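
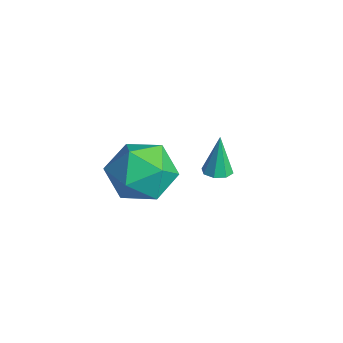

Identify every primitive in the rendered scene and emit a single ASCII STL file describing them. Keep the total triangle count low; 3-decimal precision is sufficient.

solid 
facet normal -0.441 0.108 0.891
outer loop
vertex -1.243 -1.167 3.939
vertex -2.02 -1.99 3.654
vertex -1.023 -2.286 4.184
endloop
endfacet
facet normal 0.256 0.254 0.933
outer loop
vertex -1.243 -1.167 3.939
vertex -1.023 -2.286 4.184
vertex -0.175 -1.603 3.765
endloop
endfacet
facet normal 0.398 0.785 0.476
outer loop
vertex -1.243 -1.167 3.939
vertex -0.175 -1.603 3.765
vertex -0.648 -0.885 2.976
endloop
endfacet
facet normal -0.211 0.965 0.152
outer loop
vertex -1.243 -1.167 3.939
vertex -0.648 -0.885 2.976
vertex -1.788 -1.124 2.908
endloop
endfacet
facet normal -0.730 0.548 0.409
outer loop
vertex -1.243 -1.167 3.939
vertex -1.788 -1.124 2.908
vertex -2.02 -1.99 3.654
endloop
endfacet
facet normal 0.616 -0.324 0.718
outer loop
vertex -0.175 -1.603 3.765
vertex -1.023 -2.286 4.184
vertex -0.292 -2.696 3.372
endloop
endfacet
facet normal -0.512 -0.560 0.651
outer loop
vertex -1.023 -2.286 4.184
vertex -2.02 -1.99 3.654
vertex -1.432 -2.935 3.304
endloop
endfacet
facet normal -0.980 0.151 -0.129
outer loop
vertex -2.02 -1.99 3.654
vertex -1.788 -1.124 2.908
vertex -1.905 -2.217 2.515
endloop
endfacet
facet normal -0.141 0.827 -0.544
outer loop
vertex -1.788 -1.124 2.908
vertex -0.648 -0.885 2.976
vertex -1.057 -1.534 2.096
endloop
endfacet
facet normal 0.845 0.534 -0.021
outer loop
vertex -0.648 -0.885 2.976
vertex -0.175 -1.603 3.765
vertex -0.06 -1.83 2.626
endloop
endfacet
facet normal 0.211 -0.965 -0.152
outer loop
vertex -0.837 -2.653 2.341
vertex -0.292 -2.696 3.372
vertex -1.432 -2.935 3.304
endloop
endfacet
facet normal -0.398 -0.785 -0.476
outer loop
vertex -0.837 -2.653 2.341
vertex -1.432 -2.935 3.304
vertex -1.905 -2.217 2.515
endloop
endfacet
facet normal -0.256 -0.254 -0.933
outer loop
vertex -0.837 -2.653 2.341
vertex -1.905 -2.217 2.515
vertex -1.057 -1.534 2.096
endloop
endfacet
facet normal 0.441 -0.108 -0.891
outer loop
vertex -0.837 -2.653 2.341
vertex -1.057 -1.534 2.096
vertex -0.06 -1.83 2.626
endloop
endfacet
facet normal 0.730 -0.548 -0.409
outer loop
vertex -0.837 -2.653 2.341
vertex -0.06 -1.83 2.626
vertex -0.292 -2.696 3.372
endloop
endfacet
facet normal 0.141 -0.827 0.544
outer loop
vertex -1.432 -2.935 3.304
vertex -0.292 -2.696 3.372
vertex -1.023 -2.286 4.184
endloop
endfacet
facet normal -0.845 -0.534 0.021
outer loop
vertex -1.905 -2.217 2.515
vertex -1.432 -2.935 3.304
vertex -2.02 -1.99 3.654
endloop
endfacet
facet normal -0.616 0.324 -0.718
outer loop
vertex -1.057 -1.534 2.096
vertex -1.905 -2.217 2.515
vertex -1.788 -1.124 2.908
endloop
endfacet
facet normal 0.512 0.560 -0.651
outer loop
vertex -0.06 -1.83 2.626
vertex -1.057 -1.534 2.096
vertex -0.648 -0.885 2.976
endloop
endfacet
facet normal 0.980 -0.151 0.129
outer loop
vertex -0.292 -2.696 3.372
vertex -0.06 -1.83 2.626
vertex -0.175 -1.603 3.765
endloop
endfacet
facet normal 0.116 -0.103 -0.988
outer loop
vertex -3.064 1.989 0.103
vertex -3.372 1.582 0.109
vertex -3.439 2.084 0.049
endloop
endfacet
facet normal 0.208 0.951 0.228
outer loop
vertex -3.064 1.989 0.103
vertex -3.439 2.084 0.049
vertex -3.548 1.738 1.591
endloop
endfacet
facet normal 0.117 -0.102 -0.988
outer loop
vertex -3.439 2.084 0.049
vertex -3.372 1.582 0.109
vertex -3.774 1.885 0.03
endloop
endfacet
facet normal -0.511 0.846 0.154
outer loop
vertex -3.439 2.084 0.049
vertex -3.774 1.885 0.03
vertex -3.548 1.738 1.591
endloop
endfacet
facet normal 0.117 -0.102 -0.988
outer loop
vertex -3.774 1.885 0.03
vertex -3.372 1.582 0.109
vertex -3.874 1.509 0.057
endloop
endfacet
facet normal -0.951 0.264 0.163
outer loop
vertex -3.774 1.885 0.03
vertex -3.874 1.509 0.057
vertex -3.548 1.738 1.591
endloop
endfacet
facet normal 0.117 -0.103 -0.988
outer loop
vertex -3.874 1.509 0.057
vertex -3.372 1.582 0.109
vertex -3.68 1.175 0.115
endloop
endfacet
facet normal -0.856 -0.454 0.250
outer loop
vertex -3.874 1.509 0.057
vertex -3.68 1.175 0.115
vertex -3.548 1.738 1.591
endloop
endfacet
facet normal 0.118 -0.104 -0.987
outer loop
vertex -3.68 1.175 0.115
vertex -3.372 1.582 0.109
vertex -3.305 1.08 0.17
endloop
endfacet
facet normal -0.279 -0.889 0.364
outer loop
vertex -3.68 1.175 0.115
vertex -3.305 1.08 0.17
vertex -3.548 1.738 1.591
endloop
endfacet
facet normal 0.118 -0.104 -0.988
outer loop
vertex -3.305 1.08 0.17
vertex -3.372 1.582 0.109
vertex -2.97 1.279 0.189
endloop
endfacet
facet normal 0.441 -0.784 0.438
outer loop
vertex -3.305 1.08 0.17
vertex -2.97 1.279 0.189
vertex -3.548 1.738 1.591
endloop
endfacet
facet normal 0.118 -0.105 -0.988
outer loop
vertex -2.97 1.279 0.189
vertex -3.372 1.582 0.109
vertex -2.87 1.655 0.161
endloop
endfacet
facet normal 0.880 -0.202 0.429
outer loop
vertex -2.97 1.279 0.189
vertex -2.87 1.655 0.161
vertex -3.548 1.738 1.591
endloop
endfacet
facet normal 0.117 -0.103 -0.988
outer loop
vertex -2.87 1.655 0.161
vertex -3.372 1.582 0.109
vertex -3.064 1.989 0.103
endloop
endfacet
facet normal 0.785 0.516 0.342
outer loop
vertex -2.87 1.655 0.161
vertex -3.064 1.989 0.103
vertex -3.548 1.738 1.591
endloop
endfacet

endsolid


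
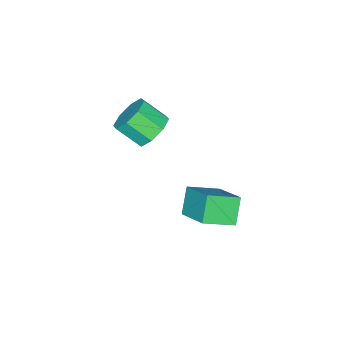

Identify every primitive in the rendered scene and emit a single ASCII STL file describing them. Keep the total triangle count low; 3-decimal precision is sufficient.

solid 
facet normal -0.591 -0.239 0.771
outer loop
vertex 1.632 3.468 -1.864
vertex 0.576 4.315 -2.411
vertex 0.968 2.019 -2.822
endloop
endfacet
facet normal 0.724 -0.579 0.375
outer loop
vertex 1.724 2.325 -3.809
vertex 1.632 3.468 -1.864
vertex 0.968 2.019 -2.822
endloop
endfacet
facet normal -0.591 -0.239 0.771
outer loop
vertex 0.968 2.019 -2.822
vertex 0.576 4.315 -2.411
vertex -0.089 2.866 -3.37
endloop
endfacet
facet normal -0.357 -0.779 -0.515
outer loop
vertex -0.089 2.866 -3.37
vertex 1.724 2.325 -3.809
vertex 0.968 2.019 -2.822
endloop
endfacet
facet normal 0.358 0.779 0.515
outer loop
vertex 1.632 3.468 -1.864
vertex 1.332 4.621 -3.398
vertex 0.576 4.315 -2.411
endloop
endfacet
facet normal 0.723 -0.580 0.375
outer loop
vertex 2.389 3.774 -2.85
vertex 1.632 3.468 -1.864
vertex 1.724 2.325 -3.809
endloop
endfacet
facet normal 0.357 0.779 0.516
outer loop
vertex 2.389 3.774 -2.85
vertex 1.332 4.621 -3.398
vertex 1.632 3.468 -1.864
endloop
endfacet
facet normal -0.724 0.580 -0.374
outer loop
vertex 0.576 4.315 -2.411
vertex 1.332 4.621 -3.398
vertex -0.089 2.866 -3.37
endloop
endfacet
facet normal -0.357 -0.779 -0.516
outer loop
vertex 0.668 3.172 -4.356
vertex 1.724 2.325 -3.809
vertex -0.089 2.866 -3.37
endloop
endfacet
facet normal -0.723 0.580 -0.375
outer loop
vertex -0.089 2.866 -3.37
vertex 1.332 4.621 -3.398
vertex 0.668 3.172 -4.356
endloop
endfacet
facet normal 0.591 0.239 -0.771
outer loop
vertex 0.668 3.172 -4.356
vertex 2.389 3.774 -2.85
vertex 1.724 2.325 -3.809
endloop
endfacet
facet normal 0.591 0.239 -0.771
outer loop
vertex 1.332 4.621 -3.398
vertex 2.389 3.774 -2.85
vertex 0.668 3.172 -4.356
endloop
endfacet
facet normal -0.234 0.742 -0.629
outer loop
vertex 0.776 -0.354 -1.778
vertex -0.098 -0.389 -1.494
vertex 0.654 0.071 -1.231
endloop
endfacet
facet normal 0.957 0.291 -0.013
outer loop
vertex 0.776 -0.354 -1.778
vertex 0.654 0.071 -1.231
vertex 1.092 -1.356 -0.93
endloop
endfacet
facet normal 0.957 0.291 -0.013
outer loop
vertex 1.092 -1.356 -0.93
vertex 0.654 0.071 -1.231
vertex 0.97 -0.93 -0.382
endloop
endfacet
facet normal 0.234 -0.742 0.629
outer loop
vertex 1.092 -1.356 -0.93
vertex 0.97 -0.93 -0.382
vertex 0.218 -1.391 -0.646
endloop
endfacet
facet normal -0.234 0.742 -0.628
outer loop
vertex 0.654 0.071 -1.231
vertex -0.098 -0.389 -1.494
vertex 0.091 0.227 -0.837
endloop
endfacet
facet normal 0.554 0.633 0.541
outer loop
vertex 0.654 0.071 -1.231
vertex 0.091 0.227 -0.837
vertex 0.97 -0.93 -0.382
endloop
endfacet
facet normal 0.553 0.633 0.542
outer loop
vertex 0.97 -0.93 -0.382
vertex 0.091 0.227 -0.837
vertex 0.407 -0.775 0.011
endloop
endfacet
facet normal 0.234 -0.742 0.628
outer loop
vertex 0.97 -0.93 -0.382
vertex 0.407 -0.775 0.011
vertex 0.218 -1.391 -0.646
endloop
endfacet
facet normal -0.233 0.742 -0.629
outer loop
vertex 0.091 0.227 -0.837
vertex -0.098 -0.389 -1.494
vertex -0.583 0.022 -0.829
endloop
endfacet
facet normal -0.174 0.604 0.778
outer loop
vertex 0.091 0.227 -0.837
vertex -0.583 0.022 -0.829
vertex 0.407 -0.775 0.011
endloop
endfacet
facet normal -0.173 0.604 0.778
outer loop
vertex 0.407 -0.775 0.011
vertex -0.583 0.022 -0.829
vertex -0.267 -0.98 0.02
endloop
endfacet
facet normal 0.234 -0.742 0.628
outer loop
vertex 0.407 -0.775 0.011
vertex -0.267 -0.98 0.02
vertex 0.218 -1.391 -0.646
endloop
endfacet
facet normal -0.234 0.741 -0.629
outer loop
vertex -0.583 0.022 -0.829
vertex -0.098 -0.389 -1.494
vertex -0.972 -0.424 -1.21
endloop
endfacet
facet normal -0.800 0.221 0.558
outer loop
vertex -0.583 0.022 -0.829
vertex -0.972 -0.424 -1.21
vertex -0.267 -0.98 0.02
endloop
endfacet
facet normal -0.800 0.220 0.558
outer loop
vertex -0.267 -0.98 0.02
vertex -0.972 -0.424 -1.21
vertex -0.656 -1.426 -0.362
endloop
endfacet
facet normal 0.234 -0.742 0.628
outer loop
vertex -0.267 -0.98 0.02
vertex -0.656 -1.426 -0.362
vertex 0.218 -1.391 -0.646
endloop
endfacet
facet normal -0.234 0.742 -0.629
outer loop
vertex -0.972 -0.424 -1.21
vertex -0.098 -0.389 -1.494
vertex -0.85 -0.85 -1.758
endloop
endfacet
facet normal -0.957 -0.291 0.013
outer loop
vertex -0.972 -0.424 -1.21
vertex -0.85 -0.85 -1.758
vertex -0.656 -1.426 -0.362
endloop
endfacet
facet normal -0.957 -0.291 0.013
outer loop
vertex -0.656 -1.426 -0.362
vertex -0.85 -0.85 -1.758
vertex -0.534 -1.851 -0.909
endloop
endfacet
facet normal 0.234 -0.742 0.629
outer loop
vertex -0.656 -1.426 -0.362
vertex -0.534 -1.851 -0.909
vertex 0.218 -1.391 -0.646
endloop
endfacet
facet normal -0.234 0.742 -0.628
outer loop
vertex -0.85 -0.85 -1.758
vertex -0.098 -0.389 -1.494
vertex -0.287 -1.005 -2.151
endloop
endfacet
facet normal -0.552 -0.634 -0.542
outer loop
vertex -0.85 -0.85 -1.758
vertex -0.287 -1.005 -2.151
vertex -0.534 -1.851 -0.909
endloop
endfacet
facet normal -0.554 -0.633 -0.541
outer loop
vertex -0.534 -1.851 -0.909
vertex -0.287 -1.005 -2.151
vertex 0.029 -2.007 -1.303
endloop
endfacet
facet normal 0.234 -0.742 0.628
outer loop
vertex -0.534 -1.851 -0.909
vertex 0.029 -2.007 -1.303
vertex 0.218 -1.391 -0.646
endloop
endfacet
facet normal -0.234 0.742 -0.628
outer loop
vertex -0.287 -1.005 -2.151
vertex -0.098 -0.389 -1.494
vertex 0.387 -0.8 -2.16
endloop
endfacet
facet normal 0.173 -0.604 -0.778
outer loop
vertex -0.287 -1.005 -2.151
vertex 0.387 -0.8 -2.16
vertex 0.029 -2.007 -1.303
endloop
endfacet
facet normal 0.174 -0.604 -0.778
outer loop
vertex 0.029 -2.007 -1.303
vertex 0.387 -0.8 -2.16
vertex 0.703 -1.802 -1.311
endloop
endfacet
facet normal 0.233 -0.742 0.629
outer loop
vertex 0.029 -2.007 -1.303
vertex 0.703 -1.802 -1.311
vertex 0.218 -1.391 -0.646
endloop
endfacet
facet normal -0.234 0.742 -0.628
outer loop
vertex 0.387 -0.8 -2.16
vertex -0.098 -0.389 -1.494
vertex 0.776 -0.354 -1.778
endloop
endfacet
facet normal 0.800 -0.220 -0.558
outer loop
vertex 0.387 -0.8 -2.16
vertex 0.776 -0.354 -1.778
vertex 0.703 -1.802 -1.311
endloop
endfacet
facet normal 0.800 -0.220 -0.558
outer loop
vertex 0.703 -1.802 -1.311
vertex 0.776 -0.354 -1.778
vertex 1.092 -1.356 -0.93
endloop
endfacet
facet normal 0.234 -0.741 0.629
outer loop
vertex 0.703 -1.802 -1.311
vertex 1.092 -1.356 -0.93
vertex 0.218 -1.391 -0.646
endloop
endfacet

endsolid


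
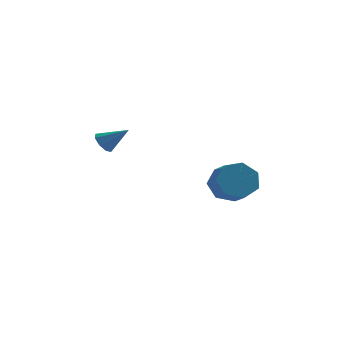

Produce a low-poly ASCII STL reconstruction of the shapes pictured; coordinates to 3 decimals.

solid 
facet normal -0.803 0.066 -0.592
outer loop
vertex -2.046 2.875 3.0
vertex -2.418 2.999 3.519
vertex -2.079 3.361 3.099
endloop
endfacet
facet normal 0.850 0.160 -0.503
outer loop
vertex -2.046 2.875 3.0
vertex -2.079 3.361 3.099
vertex -1.222 2.901 4.401
endloop
endfacet
facet normal -0.803 0.065 -0.592
outer loop
vertex -2.079 3.361 3.099
vertex -2.418 2.999 3.519
vertex -2.311 3.636 3.444
endloop
endfacet
facet normal 0.645 0.747 -0.161
outer loop
vertex -2.079 3.361 3.099
vertex -2.311 3.636 3.444
vertex -1.222 2.901 4.401
endloop
endfacet
facet normal -0.803 0.065 -0.592
outer loop
vertex -2.311 3.636 3.444
vertex -2.418 2.999 3.519
vertex -2.605 3.537 3.832
endloop
endfacet
facet normal 0.239 0.882 0.406
outer loop
vertex -2.311 3.636 3.444
vertex -2.605 3.537 3.832
vertex -1.222 2.901 4.401
endloop
endfacet
facet normal -0.803 0.066 -0.592
outer loop
vertex -2.605 3.537 3.832
vertex -2.418 2.999 3.519
vertex -2.79 3.123 4.037
endloop
endfacet
facet normal -0.132 0.486 0.864
outer loop
vertex -2.605 3.537 3.832
vertex -2.79 3.123 4.037
vertex -1.222 2.901 4.401
endloop
endfacet
facet normal -0.803 0.066 -0.592
outer loop
vertex -2.79 3.123 4.037
vertex -2.418 2.999 3.519
vertex -2.757 2.637 3.938
endloop
endfacet
facet normal -0.249 -0.210 0.946
outer loop
vertex -2.79 3.123 4.037
vertex -2.757 2.637 3.938
vertex -1.222 2.901 4.401
endloop
endfacet
facet normal -0.803 0.066 -0.592
outer loop
vertex -2.757 2.637 3.938
vertex -2.418 2.999 3.519
vertex -2.526 2.362 3.594
endloop
endfacet
facet normal -0.046 -0.795 0.605
outer loop
vertex -2.757 2.637 3.938
vertex -2.526 2.362 3.594
vertex -1.222 2.901 4.401
endloop
endfacet
facet normal -0.803 0.066 -0.592
outer loop
vertex -2.526 2.362 3.594
vertex -2.418 2.999 3.519
vertex -2.231 2.461 3.205
endloop
endfacet
facet normal 0.362 -0.931 0.037
outer loop
vertex -2.526 2.362 3.594
vertex -2.231 2.461 3.205
vertex -1.222 2.901 4.401
endloop
endfacet
facet normal -0.803 0.066 -0.592
outer loop
vertex -2.231 2.461 3.205
vertex -2.418 2.999 3.519
vertex -2.046 2.875 3.0
endloop
endfacet
facet normal 0.732 -0.536 -0.421
outer loop
vertex -2.231 2.461 3.205
vertex -2.046 2.875 3.0
vertex -1.222 2.901 4.401
endloop
endfacet
facet normal -0.355 0.803 -0.479
outer loop
vertex 4.4 2.272 0.88
vertex 3.468 2.166 1.394
vertex 4.333 2.724 1.688
endloop
endfacet
facet normal 0.932 0.344 -0.115
outer loop
vertex 4.4 2.272 0.88
vertex 4.333 2.724 1.688
vertex 4.884 1.18 1.531
endloop
endfacet
facet normal 0.932 0.344 -0.114
outer loop
vertex 4.884 1.18 1.531
vertex 4.333 2.724 1.688
vertex 4.816 1.632 2.339
endloop
endfacet
facet normal 0.356 -0.803 0.479
outer loop
vertex 4.884 1.18 1.531
vertex 4.816 1.632 2.339
vertex 3.952 1.074 2.046
endloop
endfacet
facet normal -0.355 0.803 -0.479
outer loop
vertex 4.333 2.724 1.688
vertex 3.468 2.166 1.394
vertex 3.614 2.756 2.275
endloop
endfacet
facet normal 0.524 0.595 0.609
outer loop
vertex 4.333 2.724 1.688
vertex 3.614 2.756 2.275
vertex 4.816 1.632 2.339
endloop
endfacet
facet normal 0.524 0.595 0.609
outer loop
vertex 4.816 1.632 2.339
vertex 3.614 2.756 2.275
vertex 4.098 1.664 2.926
endloop
endfacet
facet normal 0.356 -0.802 0.479
outer loop
vertex 4.816 1.632 2.339
vertex 4.098 1.664 2.926
vertex 3.952 1.074 2.046
endloop
endfacet
facet normal -0.356 0.803 -0.479
outer loop
vertex 3.614 2.756 2.275
vertex 3.468 2.166 1.394
vertex 2.786 2.344 2.199
endloop
endfacet
facet normal -0.278 0.398 0.874
outer loop
vertex 3.614 2.756 2.275
vertex 2.786 2.344 2.199
vertex 4.098 1.664 2.926
endloop
endfacet
facet normal -0.278 0.398 0.874
outer loop
vertex 4.098 1.664 2.926
vertex 2.786 2.344 2.199
vertex 3.269 1.252 2.85
endloop
endfacet
facet normal 0.355 -0.803 0.479
outer loop
vertex 4.098 1.664 2.926
vertex 3.269 1.252 2.85
vertex 3.952 1.074 2.046
endloop
endfacet
facet normal -0.356 0.802 -0.479
outer loop
vertex 2.786 2.344 2.199
vertex 3.468 2.166 1.394
vertex 2.471 1.797 1.517
endloop
endfacet
facet normal -0.871 -0.098 0.481
outer loop
vertex 2.786 2.344 2.199
vertex 2.471 1.797 1.517
vertex 3.269 1.252 2.85
endloop
endfacet
facet normal -0.871 -0.099 0.481
outer loop
vertex 3.269 1.252 2.85
vertex 2.471 1.797 1.517
vertex 2.955 0.706 2.169
endloop
endfacet
facet normal 0.355 -0.802 0.479
outer loop
vertex 3.269 1.252 2.85
vertex 2.955 0.706 2.169
vertex 3.952 1.074 2.046
endloop
endfacet
facet normal -0.356 0.803 -0.479
outer loop
vertex 2.471 1.797 1.517
vertex 3.468 2.166 1.394
vertex 2.907 1.529 0.743
endloop
endfacet
facet normal -0.808 -0.522 -0.274
outer loop
vertex 2.471 1.797 1.517
vertex 2.907 1.529 0.743
vertex 2.955 0.706 2.169
endloop
endfacet
facet normal -0.808 -0.521 -0.274
outer loop
vertex 2.955 0.706 2.169
vertex 2.907 1.529 0.743
vertex 3.391 0.437 1.394
endloop
endfacet
facet normal 0.355 -0.803 0.479
outer loop
vertex 2.955 0.706 2.169
vertex 3.391 0.437 1.394
vertex 3.952 1.074 2.046
endloop
endfacet
facet normal -0.356 0.803 -0.479
outer loop
vertex 2.907 1.529 0.743
vertex 3.468 2.166 1.394
vertex 3.766 1.74 0.459
endloop
endfacet
facet normal -0.137 -0.551 -0.823
outer loop
vertex 2.907 1.529 0.743
vertex 3.766 1.74 0.459
vertex 3.391 0.437 1.394
endloop
endfacet
facet normal -0.137 -0.551 -0.823
outer loop
vertex 3.391 0.437 1.394
vertex 3.766 1.74 0.459
vertex 4.249 0.648 1.11
endloop
endfacet
facet normal 0.356 -0.803 0.478
outer loop
vertex 3.391 0.437 1.394
vertex 4.249 0.648 1.11
vertex 3.952 1.074 2.046
endloop
endfacet
facet normal -0.355 0.803 -0.479
outer loop
vertex 3.766 1.74 0.459
vertex 3.468 2.166 1.394
vertex 4.4 2.272 0.88
endloop
endfacet
facet normal 0.638 -0.166 -0.752
outer loop
vertex 3.766 1.74 0.459
vertex 4.4 2.272 0.88
vertex 4.249 0.648 1.11
endloop
endfacet
facet normal 0.638 -0.166 -0.752
outer loop
vertex 4.249 0.648 1.11
vertex 4.4 2.272 0.88
vertex 4.884 1.18 1.531
endloop
endfacet
facet normal 0.356 -0.803 0.478
outer loop
vertex 4.249 0.648 1.11
vertex 4.884 1.18 1.531
vertex 3.952 1.074 2.046
endloop
endfacet

endsolid


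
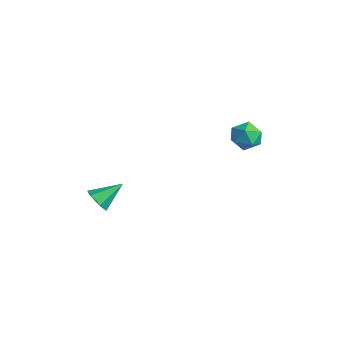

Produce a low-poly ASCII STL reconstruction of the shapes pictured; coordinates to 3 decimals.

solid 
facet normal -0.148 -0.832 -0.535
outer loop
vertex 1.467 -4.959 -3.607
vertex 0.635 -4.665 -3.834
vertex 1.35 -4.456 -4.357
endloop
endfacet
facet normal 0.965 0.261 0.025
outer loop
vertex 1.467 -4.959 -3.607
vertex 1.35 -4.456 -4.357
vertex 0.925 -3.035 -2.786
endloop
endfacet
facet normal -0.148 -0.832 -0.534
outer loop
vertex 1.35 -4.456 -4.357
vertex 0.635 -4.665 -3.834
vertex 0.519 -4.163 -4.584
endloop
endfacet
facet normal 0.407 0.729 -0.550
outer loop
vertex 1.35 -4.456 -4.357
vertex 0.519 -4.163 -4.584
vertex 0.925 -3.035 -2.786
endloop
endfacet
facet normal -0.148 -0.832 -0.534
outer loop
vertex 0.519 -4.163 -4.584
vertex 0.635 -4.665 -3.834
vertex -0.196 -4.372 -4.061
endloop
endfacet
facet normal -0.502 0.779 -0.375
outer loop
vertex 0.519 -4.163 -4.584
vertex -0.196 -4.372 -4.061
vertex 0.925 -3.035 -2.786
endloop
endfacet
facet normal -0.147 -0.832 -0.535
outer loop
vertex -0.196 -4.372 -4.061
vertex 0.635 -4.665 -3.834
vertex -0.079 -4.875 -3.311
endloop
endfacet
facet normal -0.855 0.360 0.374
outer loop
vertex -0.196 -4.372 -4.061
vertex -0.079 -4.875 -3.311
vertex 0.925 -3.035 -2.786
endloop
endfacet
facet normal -0.147 -0.832 -0.535
outer loop
vertex -0.079 -4.875 -3.311
vertex 0.635 -4.665 -3.834
vertex 0.752 -5.168 -3.084
endloop
endfacet
facet normal -0.297 -0.108 0.949
outer loop
vertex -0.079 -4.875 -3.311
vertex 0.752 -5.168 -3.084
vertex 0.925 -3.035 -2.786
endloop
endfacet
facet normal -0.148 -0.832 -0.535
outer loop
vertex 0.752 -5.168 -3.084
vertex 0.635 -4.665 -3.834
vertex 1.467 -4.959 -3.607
endloop
endfacet
facet normal 0.613 -0.158 0.774
outer loop
vertex 0.752 -5.168 -3.084
vertex 1.467 -4.959 -3.607
vertex 0.925 -3.035 -2.786
endloop
endfacet
facet normal -0.666 0.677 -0.312
outer loop
vertex 3.48 4.041 -0.215
vertex 2.907 3.907 0.719
vertex 3.706 4.668 0.665
endloop
endfacet
facet normal -0.018 0.816 -0.577
outer loop
vertex 3.48 4.041 -0.215
vertex 3.706 4.668 0.665
vertex 4.529 4.256 0.056
endloop
endfacet
facet normal 0.195 0.246 -0.949
outer loop
vertex 3.48 4.041 -0.215
vertex 4.529 4.256 0.056
vertex 4.239 3.241 -0.267
endloop
endfacet
facet normal -0.321 -0.245 -0.915
outer loop
vertex 3.48 4.041 -0.215
vertex 4.239 3.241 -0.267
vertex 3.237 3.025 0.143
endloop
endfacet
facet normal -0.854 0.021 -0.521
outer loop
vertex 3.48 4.041 -0.215
vertex 3.237 3.025 0.143
vertex 2.907 3.907 0.719
endloop
endfacet
facet normal 0.431 0.902 -0.028
outer loop
vertex 4.529 4.256 0.056
vertex 3.706 4.668 0.665
vertex 4.603 4.255 1.157
endloop
endfacet
facet normal -0.618 0.677 0.400
outer loop
vertex 3.706 4.668 0.665
vertex 2.907 3.907 0.719
vertex 3.601 4.039 1.567
endloop
endfacet
facet normal -0.921 -0.385 0.062
outer loop
vertex 2.907 3.907 0.719
vertex 3.237 3.025 0.143
vertex 3.311 3.024 1.244
endloop
endfacet
facet normal -0.060 -0.816 -0.576
outer loop
vertex 3.237 3.025 0.143
vertex 4.239 3.241 -0.267
vertex 4.134 2.612 0.635
endloop
endfacet
facet normal 0.775 -0.021 -0.631
outer loop
vertex 4.239 3.241 -0.267
vertex 4.529 4.256 0.056
vertex 4.933 3.373 0.581
endloop
endfacet
facet normal 0.321 0.245 0.915
outer loop
vertex 4.36 3.239 1.515
vertex 4.603 4.255 1.157
vertex 3.601 4.039 1.567
endloop
endfacet
facet normal -0.195 -0.246 0.949
outer loop
vertex 4.36 3.239 1.515
vertex 3.601 4.039 1.567
vertex 3.311 3.024 1.244
endloop
endfacet
facet normal 0.018 -0.816 0.577
outer loop
vertex 4.36 3.239 1.515
vertex 3.311 3.024 1.244
vertex 4.134 2.612 0.635
endloop
endfacet
facet normal 0.666 -0.677 0.312
outer loop
vertex 4.36 3.239 1.515
vertex 4.134 2.612 0.635
vertex 4.933 3.373 0.581
endloop
endfacet
facet normal 0.854 -0.021 0.521
outer loop
vertex 4.36 3.239 1.515
vertex 4.933 3.373 0.581
vertex 4.603 4.255 1.157
endloop
endfacet
facet normal 0.060 0.816 0.576
outer loop
vertex 3.601 4.039 1.567
vertex 4.603 4.255 1.157
vertex 3.706 4.668 0.665
endloop
endfacet
facet normal -0.775 0.021 0.631
outer loop
vertex 3.311 3.024 1.244
vertex 3.601 4.039 1.567
vertex 2.907 3.907 0.719
endloop
endfacet
facet normal -0.431 -0.902 0.028
outer loop
vertex 4.134 2.612 0.635
vertex 3.311 3.024 1.244
vertex 3.237 3.025 0.143
endloop
endfacet
facet normal 0.618 -0.677 -0.400
outer loop
vertex 4.933 3.373 0.581
vertex 4.134 2.612 0.635
vertex 4.239 3.241 -0.267
endloop
endfacet
facet normal 0.921 0.385 -0.062
outer loop
vertex 4.603 4.255 1.157
vertex 4.933 3.373 0.581
vertex 4.529 4.256 0.056
endloop
endfacet

endsolid


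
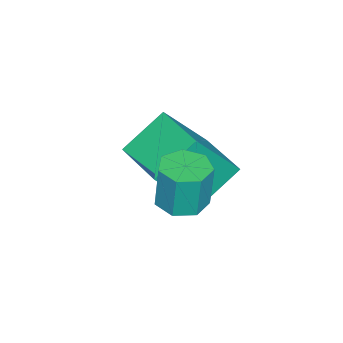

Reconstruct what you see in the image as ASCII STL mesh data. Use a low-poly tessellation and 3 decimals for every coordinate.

solid 
facet normal 0.006 -0.076 -0.997
outer loop
vertex 2.473 1.568 -1.807
vertex 2.103 1.961 -1.839
vertex 2.641 2.004 -1.839
endloop
endfacet
facet normal 0.933 -0.357 0.032
outer loop
vertex 2.473 1.568 -1.807
vertex 2.641 2.004 -1.839
vertex 2.467 1.647 -0.75
endloop
endfacet
facet normal 0.933 -0.357 0.032
outer loop
vertex 2.467 1.647 -0.75
vertex 2.641 2.004 -1.839
vertex 2.635 2.083 -0.782
endloop
endfacet
facet normal -0.004 0.075 0.997
outer loop
vertex 2.467 1.647 -0.75
vertex 2.635 2.083 -0.782
vertex 2.097 2.039 -0.781
endloop
endfacet
facet normal 0.006 -0.073 -0.997
outer loop
vertex 2.641 2.004 -1.839
vertex 2.103 1.961 -1.839
vertex 2.404 2.408 -1.87
endloop
endfacet
facet normal 0.863 0.504 -0.033
outer loop
vertex 2.641 2.004 -1.839
vertex 2.404 2.408 -1.87
vertex 2.635 2.083 -0.782
endloop
endfacet
facet normal 0.863 0.505 -0.032
outer loop
vertex 2.635 2.083 -0.782
vertex 2.404 2.408 -1.87
vertex 2.398 2.486 -0.813
endloop
endfacet
facet normal -0.004 0.074 0.997
outer loop
vertex 2.635 2.083 -0.782
vertex 2.398 2.486 -0.813
vertex 2.097 2.039 -0.781
endloop
endfacet
facet normal 0.007 -0.074 -0.997
outer loop
vertex 2.404 2.408 -1.87
vertex 2.103 1.961 -1.839
vertex 1.941 2.474 -1.878
endloop
endfacet
facet normal 0.142 0.987 -0.072
outer loop
vertex 2.404 2.408 -1.87
vertex 1.941 2.474 -1.878
vertex 2.398 2.486 -0.813
endloop
endfacet
facet normal 0.144 0.987 -0.073
outer loop
vertex 2.398 2.486 -0.813
vertex 1.941 2.474 -1.878
vertex 1.935 2.553 -0.821
endloop
endfacet
facet normal -0.006 0.076 0.997
outer loop
vertex 2.398 2.486 -0.813
vertex 1.935 2.553 -0.821
vertex 2.097 2.039 -0.781
endloop
endfacet
facet normal 0.005 -0.074 -0.997
outer loop
vertex 1.941 2.474 -1.878
vertex 2.103 1.961 -1.839
vertex 1.599 2.154 -1.856
endloop
endfacet
facet normal -0.684 0.727 -0.058
outer loop
vertex 1.941 2.474 -1.878
vertex 1.599 2.154 -1.856
vertex 1.935 2.553 -0.821
endloop
endfacet
facet normal -0.684 0.727 -0.058
outer loop
vertex 1.935 2.553 -0.821
vertex 1.599 2.154 -1.856
vertex 1.593 2.233 -0.799
endloop
endfacet
facet normal -0.007 0.076 0.997
outer loop
vertex 1.935 2.553 -0.821
vertex 1.593 2.233 -0.799
vertex 2.097 2.039 -0.781
endloop
endfacet
facet normal 0.005 -0.074 -0.997
outer loop
vertex 1.599 2.154 -1.856
vertex 2.103 1.961 -1.839
vertex 1.637 1.688 -1.821
endloop
endfacet
facet normal -0.997 -0.081 0.000
outer loop
vertex 1.599 2.154 -1.856
vertex 1.637 1.688 -1.821
vertex 1.593 2.233 -0.799
endloop
endfacet
facet normal -0.997 -0.081 0.000
outer loop
vertex 1.593 2.233 -0.799
vertex 1.637 1.688 -1.821
vertex 1.631 1.767 -0.764
endloop
endfacet
facet normal -0.007 0.074 0.997
outer loop
vertex 1.593 2.233 -0.799
vertex 1.631 1.767 -0.764
vertex 2.097 2.039 -0.781
endloop
endfacet
facet normal 0.006 -0.076 -0.997
outer loop
vertex 1.637 1.688 -1.821
vertex 2.103 1.961 -1.839
vertex 2.026 1.428 -1.799
endloop
endfacet
facet normal -0.557 -0.828 0.059
outer loop
vertex 1.637 1.688 -1.821
vertex 2.026 1.428 -1.799
vertex 1.631 1.767 -0.764
endloop
endfacet
facet normal -0.558 -0.827 0.058
outer loop
vertex 1.631 1.767 -0.764
vertex 2.026 1.428 -1.799
vertex 2.02 1.506 -0.742
endloop
endfacet
facet normal -0.007 0.074 0.997
outer loop
vertex 1.631 1.767 -0.764
vertex 2.02 1.506 -0.742
vertex 2.097 2.039 -0.781
endloop
endfacet
facet normal 0.006 -0.076 -0.997
outer loop
vertex 2.026 1.428 -1.799
vertex 2.103 1.961 -1.839
vertex 2.473 1.568 -1.807
endloop
endfacet
facet normal 0.299 -0.951 0.072
outer loop
vertex 2.026 1.428 -1.799
vertex 2.473 1.568 -1.807
vertex 2.02 1.506 -0.742
endloop
endfacet
facet normal 0.301 -0.951 0.073
outer loop
vertex 2.02 1.506 -0.742
vertex 2.473 1.568 -1.807
vertex 2.467 1.647 -0.75
endloop
endfacet
facet normal -0.005 0.074 0.997
outer loop
vertex 2.02 1.506 -0.742
vertex 2.467 1.647 -0.75
vertex 2.097 2.039 -0.781
endloop
endfacet
facet normal -0.467 0.382 -0.797
outer loop
vertex -0.648 1.308 -2.532
vertex 0.094 2.349 -2.468
vertex 0.16 0.777 -3.26
endloop
endfacet
facet normal -0.580 -0.813 -0.050
outer loop
vertex 0.926 0.151 -1.952
vertex -0.648 1.308 -2.532
vertex 0.16 0.777 -3.26
endloop
endfacet
facet normal -0.467 0.382 -0.797
outer loop
vertex 0.16 0.777 -3.26
vertex 0.094 2.349 -2.468
vertex 0.902 1.818 -3.196
endloop
endfacet
facet normal 0.668 -0.439 -0.601
outer loop
vertex 0.902 1.818 -3.196
vertex 0.926 0.151 -1.952
vertex 0.16 0.777 -3.26
endloop
endfacet
facet normal -0.668 0.439 0.601
outer loop
vertex -0.648 1.308 -2.532
vertex 0.86 1.723 -1.16
vertex 0.094 2.349 -2.468
endloop
endfacet
facet normal -0.580 -0.813 -0.050
outer loop
vertex 0.118 0.682 -1.224
vertex -0.648 1.308 -2.532
vertex 0.926 0.151 -1.952
endloop
endfacet
facet normal -0.668 0.439 0.601
outer loop
vertex 0.118 0.682 -1.224
vertex 0.86 1.723 -1.16
vertex -0.648 1.308 -2.532
endloop
endfacet
facet normal 0.580 0.813 0.050
outer loop
vertex 0.094 2.349 -2.468
vertex 0.86 1.723 -1.16
vertex 0.902 1.818 -3.196
endloop
endfacet
facet normal 0.668 -0.439 -0.601
outer loop
vertex 1.668 1.192 -1.888
vertex 0.926 0.151 -1.952
vertex 0.902 1.818 -3.196
endloop
endfacet
facet normal 0.580 0.813 0.050
outer loop
vertex 0.902 1.818 -3.196
vertex 0.86 1.723 -1.16
vertex 1.668 1.192 -1.888
endloop
endfacet
facet normal 0.467 -0.382 0.797
outer loop
vertex 1.668 1.192 -1.888
vertex 0.118 0.682 -1.224
vertex 0.926 0.151 -1.952
endloop
endfacet
facet normal 0.467 -0.382 0.797
outer loop
vertex 0.86 1.723 -1.16
vertex 0.118 0.682 -1.224
vertex 1.668 1.192 -1.888
endloop
endfacet

endsolid


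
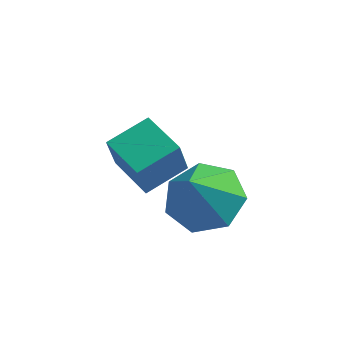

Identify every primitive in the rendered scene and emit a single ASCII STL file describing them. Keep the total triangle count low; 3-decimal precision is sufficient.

solid 
facet normal 0.150 0.481 -0.864
outer loop
vertex 1.157 -2.494 3.561
vertex 0.38 -2.501 3.422
vertex 0.807 -1.955 3.8
endloop
endfacet
facet normal 0.652 0.089 0.753
outer loop
vertex 1.157 -2.494 3.561
vertex 0.807 -1.955 3.8
vertex 0.2 -3.079 4.458
endloop
endfacet
facet normal 0.150 0.481 -0.864
outer loop
vertex 0.807 -1.955 3.8
vertex 0.38 -2.501 3.422
vertex 0.135 -1.828 3.754
endloop
endfacet
facet normal 0.033 0.491 0.870
outer loop
vertex 0.807 -1.955 3.8
vertex 0.135 -1.828 3.754
vertex 0.2 -3.079 4.458
endloop
endfacet
facet normal 0.150 0.481 -0.864
outer loop
vertex 0.135 -1.828 3.754
vertex 0.38 -2.501 3.422
vertex -0.353 -2.208 3.458
endloop
endfacet
facet normal -0.667 0.339 0.664
outer loop
vertex 0.135 -1.828 3.754
vertex -0.353 -2.208 3.458
vertex 0.2 -3.079 4.458
endloop
endfacet
facet normal 0.150 0.480 -0.864
outer loop
vertex -0.353 -2.208 3.458
vertex 0.38 -2.501 3.422
vertex -0.289 -2.809 3.135
endloop
endfacet
facet normal -0.923 -0.254 0.289
outer loop
vertex -0.353 -2.208 3.458
vertex -0.289 -2.809 3.135
vertex 0.2 -3.079 4.458
endloop
endfacet
facet normal 0.149 0.482 -0.864
outer loop
vertex -0.289 -2.809 3.135
vertex 0.38 -2.501 3.422
vertex 0.279 -3.178 3.027
endloop
endfacet
facet normal -0.541 -0.841 0.028
outer loop
vertex -0.289 -2.809 3.135
vertex 0.279 -3.178 3.027
vertex 0.2 -3.079 4.458
endloop
endfacet
facet normal 0.150 0.481 -0.864
outer loop
vertex 0.279 -3.178 3.027
vertex 0.38 -2.501 3.422
vertex 0.922 -3.038 3.217
endloop
endfacet
facet normal 0.190 -0.979 0.078
outer loop
vertex 0.279 -3.178 3.027
vertex 0.922 -3.038 3.217
vertex 0.2 -3.079 4.458
endloop
endfacet
facet normal 0.150 0.481 -0.864
outer loop
vertex 0.922 -3.038 3.217
vertex 0.38 -2.501 3.422
vertex 1.157 -2.494 3.561
endloop
endfacet
facet normal 0.721 -0.565 0.401
outer loop
vertex 0.922 -3.038 3.217
vertex 1.157 -2.494 3.561
vertex 0.2 -3.079 4.458
endloop
endfacet
facet normal -0.729 0.678 0.099
outer loop
vertex -1.847 -0.975 3.17
vertex -1.173 -0.29 3.445
vertex -1.739 -0.732 2.3
endloop
endfacet
facet normal -0.675 -0.685 -0.275
outer loop
vertex -0.967 -1.45 2.195
vertex -1.847 -0.975 3.17
vertex -1.739 -0.732 2.3
endloop
endfacet
facet normal -0.729 0.678 0.099
outer loop
vertex -1.739 -0.732 2.3
vertex -1.173 -0.29 3.445
vertex -1.065 -0.047 2.575
endloop
endfacet
facet normal 0.119 0.267 -0.956
outer loop
vertex -1.065 -0.047 2.575
vertex -0.967 -1.45 2.195
vertex -1.739 -0.732 2.3
endloop
endfacet
facet normal -0.119 -0.267 0.956
outer loop
vertex -1.847 -0.975 3.17
vertex -0.401 -1.008 3.34
vertex -1.173 -0.29 3.445
endloop
endfacet
facet normal -0.675 -0.685 -0.275
outer loop
vertex -1.075 -1.693 3.065
vertex -1.847 -0.975 3.17
vertex -0.967 -1.45 2.195
endloop
endfacet
facet normal -0.119 -0.267 0.956
outer loop
vertex -1.075 -1.693 3.065
vertex -0.401 -1.008 3.34
vertex -1.847 -0.975 3.17
endloop
endfacet
facet normal 0.675 0.685 0.275
outer loop
vertex -1.173 -0.29 3.445
vertex -0.401 -1.008 3.34
vertex -1.065 -0.047 2.575
endloop
endfacet
facet normal 0.119 0.267 -0.956
outer loop
vertex -0.293 -0.765 2.47
vertex -0.967 -1.45 2.195
vertex -1.065 -0.047 2.575
endloop
endfacet
facet normal 0.675 0.685 0.275
outer loop
vertex -1.065 -0.047 2.575
vertex -0.401 -1.008 3.34
vertex -0.293 -0.765 2.47
endloop
endfacet
facet normal 0.729 -0.678 -0.099
outer loop
vertex -0.293 -0.765 2.47
vertex -1.075 -1.693 3.065
vertex -0.967 -1.45 2.195
endloop
endfacet
facet normal 0.729 -0.678 -0.099
outer loop
vertex -0.401 -1.008 3.34
vertex -1.075 -1.693 3.065
vertex -0.293 -0.765 2.47
endloop
endfacet

endsolid


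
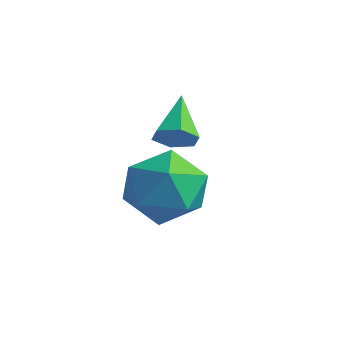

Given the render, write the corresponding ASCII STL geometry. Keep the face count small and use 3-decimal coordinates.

solid 
facet normal 0.450 -0.745 -0.492
outer loop
vertex 3.336 -0.214 -0.633
vertex 2.756 -0.468 -0.779
vertex 3.032 -0.037 -1.179
endloop
endfacet
facet normal 0.565 0.824 -0.047
outer loop
vertex 3.336 -0.214 -0.633
vertex 3.032 -0.037 -1.179
vertex 2.044 0.708 -0.001
endloop
endfacet
facet normal 0.450 -0.745 -0.492
outer loop
vertex 3.032 -0.037 -1.179
vertex 2.756 -0.468 -0.779
vertex 2.452 -0.291 -1.325
endloop
endfacet
facet normal -0.175 0.759 -0.627
outer loop
vertex 3.032 -0.037 -1.179
vertex 2.452 -0.291 -1.325
vertex 2.044 0.708 -0.001
endloop
endfacet
facet normal 0.451 -0.744 -0.492
outer loop
vertex 2.452 -0.291 -1.325
vertex 2.756 -0.468 -0.779
vertex 2.176 -0.723 -0.925
endloop
endfacet
facet normal -0.891 0.185 -0.414
outer loop
vertex 2.452 -0.291 -1.325
vertex 2.176 -0.723 -0.925
vertex 2.044 0.708 -0.001
endloop
endfacet
facet normal 0.451 -0.744 -0.492
outer loop
vertex 2.176 -0.723 -0.925
vertex 2.756 -0.468 -0.779
vertex 2.48 -0.9 -0.379
endloop
endfacet
facet normal -0.867 -0.324 0.378
outer loop
vertex 2.176 -0.723 -0.925
vertex 2.48 -0.9 -0.379
vertex 2.044 0.708 -0.001
endloop
endfacet
facet normal 0.450 -0.744 -0.493
outer loop
vertex 2.48 -0.9 -0.379
vertex 2.756 -0.468 -0.779
vertex 3.06 -0.646 -0.233
endloop
endfacet
facet normal -0.127 -0.260 0.957
outer loop
vertex 2.48 -0.9 -0.379
vertex 3.06 -0.646 -0.233
vertex 2.044 0.708 -0.001
endloop
endfacet
facet normal 0.450 -0.744 -0.493
outer loop
vertex 3.06 -0.646 -0.233
vertex 2.756 -0.468 -0.779
vertex 3.336 -0.214 -0.633
endloop
endfacet
facet normal 0.588 0.314 0.745
outer loop
vertex 3.06 -0.646 -0.233
vertex 3.336 -0.214 -0.633
vertex 2.044 0.708 -0.001
endloop
endfacet
facet normal -0.172 -0.163 0.972
outer loop
vertex 3.675 -1.802 -0.139
vertex 3.184 -2.875 -0.406
vertex 4.37 -2.791 -0.182
endloop
endfacet
facet normal 0.405 0.247 0.880
outer loop
vertex 3.675 -1.802 -0.139
vertex 4.37 -2.791 -0.182
vertex 4.767 -1.752 -0.656
endloop
endfacet
facet normal 0.208 0.829 0.519
outer loop
vertex 3.675 -1.802 -0.139
vertex 4.767 -1.752 -0.656
vertex 3.827 -1.193 -1.172
endloop
endfacet
facet normal -0.492 0.780 0.387
outer loop
vertex 3.675 -1.802 -0.139
vertex 3.827 -1.193 -1.172
vertex 2.849 -1.887 -1.017
endloop
endfacet
facet normal -0.726 0.166 0.667
outer loop
vertex 3.675 -1.802 -0.139
vertex 2.849 -1.887 -1.017
vertex 3.184 -2.875 -0.406
endloop
endfacet
facet normal 0.871 -0.115 0.477
outer loop
vertex 4.767 -1.752 -0.656
vertex 4.37 -2.791 -0.182
vertex 4.951 -2.793 -1.243
endloop
endfacet
facet normal -0.063 -0.778 0.625
outer loop
vertex 4.37 -2.791 -0.182
vertex 3.184 -2.875 -0.406
vertex 3.973 -3.487 -1.088
endloop
endfacet
facet normal -0.961 -0.244 0.132
outer loop
vertex 3.184 -2.875 -0.406
vertex 2.849 -1.887 -1.017
vertex 3.033 -2.928 -1.604
endloop
endfacet
facet normal -0.582 0.748 -0.320
outer loop
vertex 2.849 -1.887 -1.017
vertex 3.827 -1.193 -1.172
vertex 3.43 -1.889 -2.078
endloop
endfacet
facet normal 0.551 0.828 -0.106
outer loop
vertex 3.827 -1.193 -1.172
vertex 4.767 -1.752 -0.656
vertex 4.616 -1.805 -1.854
endloop
endfacet
facet normal 0.492 -0.780 -0.387
outer loop
vertex 4.125 -2.878 -2.121
vertex 4.951 -2.793 -1.243
vertex 3.973 -3.487 -1.088
endloop
endfacet
facet normal -0.208 -0.829 -0.519
outer loop
vertex 4.125 -2.878 -2.121
vertex 3.973 -3.487 -1.088
vertex 3.033 -2.928 -1.604
endloop
endfacet
facet normal -0.405 -0.247 -0.880
outer loop
vertex 4.125 -2.878 -2.121
vertex 3.033 -2.928 -1.604
vertex 3.43 -1.889 -2.078
endloop
endfacet
facet normal 0.172 0.163 -0.972
outer loop
vertex 4.125 -2.878 -2.121
vertex 3.43 -1.889 -2.078
vertex 4.616 -1.805 -1.854
endloop
endfacet
facet normal 0.726 -0.166 -0.667
outer loop
vertex 4.125 -2.878 -2.121
vertex 4.616 -1.805 -1.854
vertex 4.951 -2.793 -1.243
endloop
endfacet
facet normal 0.582 -0.748 0.320
outer loop
vertex 3.973 -3.487 -1.088
vertex 4.951 -2.793 -1.243
vertex 4.37 -2.791 -0.182
endloop
endfacet
facet normal -0.551 -0.828 0.106
outer loop
vertex 3.033 -2.928 -1.604
vertex 3.973 -3.487 -1.088
vertex 3.184 -2.875 -0.406
endloop
endfacet
facet normal -0.871 0.115 -0.477
outer loop
vertex 3.43 -1.889 -2.078
vertex 3.033 -2.928 -1.604
vertex 2.849 -1.887 -1.017
endloop
endfacet
facet normal 0.063 0.778 -0.625
outer loop
vertex 4.616 -1.805 -1.854
vertex 3.43 -1.889 -2.078
vertex 3.827 -1.193 -1.172
endloop
endfacet
facet normal 0.961 0.244 -0.132
outer loop
vertex 4.951 -2.793 -1.243
vertex 4.616 -1.805 -1.854
vertex 4.767 -1.752 -0.656
endloop
endfacet

endsolid


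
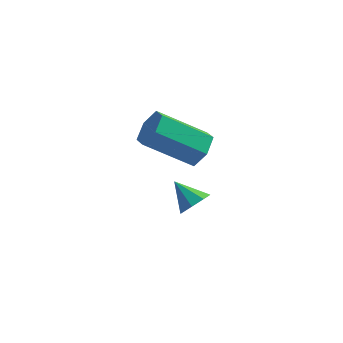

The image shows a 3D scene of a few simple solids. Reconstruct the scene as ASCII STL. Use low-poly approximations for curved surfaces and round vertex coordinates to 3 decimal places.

solid 
facet normal 0.815 0.176 -0.552
outer loop
vertex -2.628 1.542 0.729
vertex -3.049 1.48 0.087
vertex -2.966 2.165 0.428
endloop
endfacet
facet normal 0.378 0.561 0.737
outer loop
vertex -2.628 1.542 0.729
vertex -2.966 2.165 0.428
vertex -4.29 1.182 1.855
endloop
endfacet
facet normal 0.378 0.561 0.737
outer loop
vertex -4.29 1.182 1.855
vertex -2.966 2.165 0.428
vertex -4.628 1.805 1.554
endloop
endfacet
facet normal -0.815 -0.176 0.552
outer loop
vertex -4.29 1.182 1.855
vertex -4.628 1.805 1.554
vertex -4.711 1.12 1.213
endloop
endfacet
facet normal 0.815 0.176 -0.552
outer loop
vertex -2.966 2.165 0.428
vertex -3.049 1.48 0.087
vertex -3.387 2.103 -0.213
endloop
endfacet
facet normal -0.192 0.981 0.031
outer loop
vertex -2.966 2.165 0.428
vertex -3.387 2.103 -0.213
vertex -4.628 1.805 1.554
endloop
endfacet
facet normal -0.192 0.981 0.031
outer loop
vertex -4.628 1.805 1.554
vertex -3.387 2.103 -0.213
vertex -5.049 1.743 0.913
endloop
endfacet
facet normal -0.815 -0.176 0.552
outer loop
vertex -4.628 1.805 1.554
vertex -5.049 1.743 0.913
vertex -4.711 1.12 1.213
endloop
endfacet
facet normal 0.815 0.177 -0.552
outer loop
vertex -3.387 2.103 -0.213
vertex -3.049 1.48 0.087
vertex -3.47 1.418 -0.555
endloop
endfacet
facet normal -0.569 0.421 -0.706
outer loop
vertex -3.387 2.103 -0.213
vertex -3.47 1.418 -0.555
vertex -5.049 1.743 0.913
endloop
endfacet
facet normal -0.569 0.421 -0.706
outer loop
vertex -5.049 1.743 0.913
vertex -3.47 1.418 -0.555
vertex -5.132 1.058 0.571
endloop
endfacet
facet normal -0.815 -0.177 0.552
outer loop
vertex -5.049 1.743 0.913
vertex -5.132 1.058 0.571
vertex -4.711 1.12 1.213
endloop
endfacet
facet normal 0.815 0.176 -0.552
outer loop
vertex -3.47 1.418 -0.555
vertex -3.049 1.48 0.087
vertex -3.132 0.795 -0.254
endloop
endfacet
facet normal -0.378 -0.561 -0.737
outer loop
vertex -3.47 1.418 -0.555
vertex -3.132 0.795 -0.254
vertex -5.132 1.058 0.571
endloop
endfacet
facet normal -0.378 -0.561 -0.737
outer loop
vertex -5.132 1.058 0.571
vertex -3.132 0.795 -0.254
vertex -4.794 0.435 0.872
endloop
endfacet
facet normal -0.815 -0.176 0.552
outer loop
vertex -5.132 1.058 0.571
vertex -4.794 0.435 0.872
vertex -4.711 1.12 1.213
endloop
endfacet
facet normal 0.815 0.176 -0.552
outer loop
vertex -3.132 0.795 -0.254
vertex -3.049 1.48 0.087
vertex -2.711 0.857 0.387
endloop
endfacet
facet normal 0.192 -0.981 -0.031
outer loop
vertex -3.132 0.795 -0.254
vertex -2.711 0.857 0.387
vertex -4.794 0.435 0.872
endloop
endfacet
facet normal 0.192 -0.981 -0.031
outer loop
vertex -4.794 0.435 0.872
vertex -2.711 0.857 0.387
vertex -4.373 0.497 1.513
endloop
endfacet
facet normal -0.815 -0.176 0.552
outer loop
vertex -4.794 0.435 0.872
vertex -4.373 0.497 1.513
vertex -4.711 1.12 1.213
endloop
endfacet
facet normal 0.815 0.177 -0.552
outer loop
vertex -2.711 0.857 0.387
vertex -3.049 1.48 0.087
vertex -2.628 1.542 0.729
endloop
endfacet
facet normal 0.569 -0.421 0.706
outer loop
vertex -2.711 0.857 0.387
vertex -2.628 1.542 0.729
vertex -4.373 0.497 1.513
endloop
endfacet
facet normal 0.569 -0.421 0.706
outer loop
vertex -4.373 0.497 1.513
vertex -2.628 1.542 0.729
vertex -4.29 1.182 1.855
endloop
endfacet
facet normal -0.815 -0.177 0.552
outer loop
vertex -4.373 0.497 1.513
vertex -4.29 1.182 1.855
vertex -4.711 1.12 1.213
endloop
endfacet
facet normal 0.703 -0.390 -0.594
outer loop
vertex -2.976 1.707 -2.733
vertex -3.301 1.928 -3.263
vertex -2.832 2.172 -2.868
endloop
endfacet
facet normal 0.258 0.195 0.946
outer loop
vertex -2.976 1.707 -2.733
vertex -2.832 2.172 -2.868
vertex -4.139 2.392 -2.557
endloop
endfacet
facet normal 0.703 -0.390 -0.595
outer loop
vertex -2.832 2.172 -2.868
vertex -3.301 1.928 -3.263
vertex -2.963 2.494 -3.234
endloop
endfacet
facet normal 0.268 0.769 0.581
outer loop
vertex -2.832 2.172 -2.868
vertex -2.963 2.494 -3.234
vertex -4.139 2.392 -2.557
endloop
endfacet
facet normal 0.704 -0.390 -0.594
outer loop
vertex -2.963 2.494 -3.234
vertex -3.301 1.928 -3.263
vertex -3.292 2.485 -3.618
endloop
endfacet
facet normal -0.067 0.997 0.034
outer loop
vertex -2.963 2.494 -3.234
vertex -3.292 2.485 -3.618
vertex -4.139 2.392 -2.557
endloop
endfacet
facet normal 0.704 -0.390 -0.593
outer loop
vertex -3.292 2.485 -3.618
vertex -3.301 1.928 -3.263
vertex -3.626 2.149 -3.794
endloop
endfacet
facet normal -0.552 0.745 -0.375
outer loop
vertex -3.292 2.485 -3.618
vertex -3.626 2.149 -3.794
vertex -4.139 2.392 -2.557
endloop
endfacet
facet normal 0.704 -0.390 -0.593
outer loop
vertex -3.626 2.149 -3.794
vertex -3.301 1.928 -3.263
vertex -3.77 1.684 -3.659
endloop
endfacet
facet normal -0.900 0.161 -0.405
outer loop
vertex -3.626 2.149 -3.794
vertex -3.77 1.684 -3.659
vertex -4.139 2.392 -2.557
endloop
endfacet
facet normal 0.704 -0.390 -0.593
outer loop
vertex -3.77 1.684 -3.659
vertex -3.301 1.928 -3.263
vertex -3.639 1.362 -3.292
endloop
endfacet
facet normal -0.909 -0.414 -0.039
outer loop
vertex -3.77 1.684 -3.659
vertex -3.639 1.362 -3.292
vertex -4.139 2.392 -2.557
endloop
endfacet
facet normal 0.704 -0.390 -0.594
outer loop
vertex -3.639 1.362 -3.292
vertex -3.301 1.928 -3.263
vertex -3.311 1.371 -2.909
endloop
endfacet
facet normal -0.575 -0.641 0.508
outer loop
vertex -3.639 1.362 -3.292
vertex -3.311 1.371 -2.909
vertex -4.139 2.392 -2.557
endloop
endfacet
facet normal 0.703 -0.390 -0.594
outer loop
vertex -3.311 1.371 -2.909
vertex -3.301 1.928 -3.263
vertex -2.976 1.707 -2.733
endloop
endfacet
facet normal -0.091 -0.390 0.917
outer loop
vertex -3.311 1.371 -2.909
vertex -2.976 1.707 -2.733
vertex -4.139 2.392 -2.557
endloop
endfacet

endsolid


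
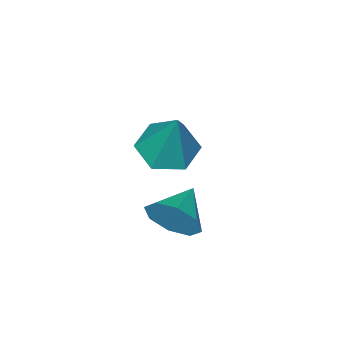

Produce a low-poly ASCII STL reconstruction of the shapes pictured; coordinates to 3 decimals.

solid 
facet normal 0.894 0.323 -0.312
outer loop
vertex -1.851 -0.494 1.155
vertex -2.183 -0.23 0.477
vertex -2.045 0.085 1.199
endloop
endfacet
facet normal -0.206 -0.143 0.968
outer loop
vertex -1.851 -0.494 1.155
vertex -2.045 0.085 1.199
vertex -3.237 -0.61 0.843
endloop
endfacet
facet normal 0.894 0.322 -0.311
outer loop
vertex -2.045 0.085 1.199
vertex -2.183 -0.23 0.477
vertex -2.319 0.48 0.82
endloop
endfacet
facet normal -0.474 0.416 0.776
outer loop
vertex -2.045 0.085 1.199
vertex -2.319 0.48 0.82
vertex -3.237 -0.61 0.843
endloop
endfacet
facet normal 0.894 0.321 -0.311
outer loop
vertex -2.319 0.48 0.82
vertex -2.183 -0.23 0.477
vertex -2.513 0.459 0.24
endloop
endfacet
facet normal -0.743 0.630 0.226
outer loop
vertex -2.319 0.48 0.82
vertex -2.513 0.459 0.24
vertex -3.237 -0.61 0.843
endloop
endfacet
facet normal 0.895 0.322 -0.311
outer loop
vertex -2.513 0.459 0.24
vertex -2.183 -0.23 0.477
vertex -2.514 0.035 -0.202
endloop
endfacet
facet normal -0.854 0.376 -0.359
outer loop
vertex -2.513 0.459 0.24
vertex -2.514 0.035 -0.202
vertex -3.237 -0.61 0.843
endloop
endfacet
facet normal 0.894 0.323 -0.310
outer loop
vertex -2.514 0.035 -0.202
vertex -2.183 -0.23 0.477
vertex -2.32 -0.544 -0.246
endloop
endfacet
facet normal -0.743 -0.201 -0.638
outer loop
vertex -2.514 0.035 -0.202
vertex -2.32 -0.544 -0.246
vertex -3.237 -0.61 0.843
endloop
endfacet
facet normal 0.894 0.323 -0.310
outer loop
vertex -2.32 -0.544 -0.246
vertex -2.183 -0.23 0.477
vertex -2.046 -0.939 0.133
endloop
endfacet
facet normal -0.475 -0.758 -0.446
outer loop
vertex -2.32 -0.544 -0.246
vertex -2.046 -0.939 0.133
vertex -3.237 -0.61 0.843
endloop
endfacet
facet normal 0.894 0.323 -0.310
outer loop
vertex -2.046 -0.939 0.133
vertex -2.183 -0.23 0.477
vertex -1.852 -0.919 0.713
endloop
endfacet
facet normal -0.207 -0.973 0.103
outer loop
vertex -2.046 -0.939 0.133
vertex -1.852 -0.919 0.713
vertex -3.237 -0.61 0.843
endloop
endfacet
facet normal 0.894 0.322 -0.312
outer loop
vertex -1.852 -0.919 0.713
vertex -2.183 -0.23 0.477
vertex -1.851 -0.494 1.155
endloop
endfacet
facet normal -0.095 -0.717 0.690
outer loop
vertex -1.852 -0.919 0.713
vertex -1.851 -0.494 1.155
vertex -3.237 -0.61 0.843
endloop
endfacet
facet normal -0.211 -0.413 -0.886
outer loop
vertex -2.316 -1.796 2.304
vertex -2.981 -1.273 2.219
vertex -2.217 -1.04 1.928
endloop
endfacet
facet normal 0.981 -0.034 0.190
outer loop
vertex -2.316 -1.796 2.304
vertex -2.217 -1.04 1.928
vertex -2.579 -0.487 3.901
endloop
endfacet
facet normal -0.211 -0.414 -0.886
outer loop
vertex -2.217 -1.04 1.928
vertex -2.981 -1.273 2.219
vertex -2.881 -0.517 1.842
endloop
endfacet
facet normal 0.624 0.775 -0.103
outer loop
vertex -2.217 -1.04 1.928
vertex -2.881 -0.517 1.842
vertex -2.579 -0.487 3.901
endloop
endfacet
facet normal -0.211 -0.414 -0.886
outer loop
vertex -2.881 -0.517 1.842
vertex -2.981 -1.273 2.219
vertex -3.645 -0.75 2.133
endloop
endfacet
facet normal -0.282 0.959 0.027
outer loop
vertex -2.881 -0.517 1.842
vertex -3.645 -0.75 2.133
vertex -2.579 -0.487 3.901
endloop
endfacet
facet normal -0.211 -0.413 -0.886
outer loop
vertex -3.645 -0.75 2.133
vertex -2.981 -1.273 2.219
vertex -3.745 -1.505 2.509
endloop
endfacet
facet normal -0.828 0.334 0.450
outer loop
vertex -3.645 -0.75 2.133
vertex -3.745 -1.505 2.509
vertex -2.579 -0.487 3.901
endloop
endfacet
facet normal -0.211 -0.414 -0.886
outer loop
vertex -3.745 -1.505 2.509
vertex -2.981 -1.273 2.219
vertex -3.08 -2.028 2.595
endloop
endfacet
facet normal -0.471 -0.476 0.743
outer loop
vertex -3.745 -1.505 2.509
vertex -3.08 -2.028 2.595
vertex -2.579 -0.487 3.901
endloop
endfacet
facet normal -0.212 -0.413 -0.886
outer loop
vertex -3.08 -2.028 2.595
vertex -2.981 -1.273 2.219
vertex -2.316 -1.796 2.304
endloop
endfacet
facet normal 0.434 -0.660 0.613
outer loop
vertex -3.08 -2.028 2.595
vertex -2.316 -1.796 2.304
vertex -2.579 -0.487 3.901
endloop
endfacet

endsolid


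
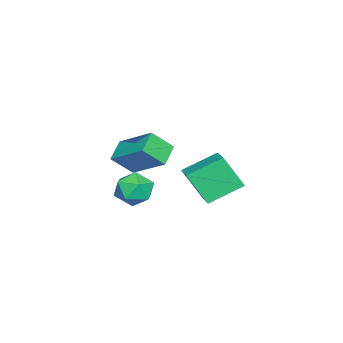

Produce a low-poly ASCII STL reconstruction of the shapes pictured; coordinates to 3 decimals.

solid 
facet normal -0.839 -0.463 -0.286
outer loop
vertex 1.859 -0.026 3.454
vertex 1.016 1.063 4.165
vertex 1.842 0.8 2.167
endloop
endfacet
facet normal 0.544 -0.703 -0.458
outer loop
vertex 2.924 1.397 2.535
vertex 1.859 -0.026 3.454
vertex 1.842 0.8 2.167
endloop
endfacet
facet normal -0.839 -0.463 -0.286
outer loop
vertex 1.842 0.8 2.167
vertex 1.016 1.063 4.165
vertex 0.999 1.89 2.877
endloop
endfacet
facet normal -0.011 0.540 -0.842
outer loop
vertex 0.999 1.89 2.877
vertex 2.924 1.397 2.535
vertex 1.842 0.8 2.167
endloop
endfacet
facet normal 0.012 -0.540 0.841
outer loop
vertex 1.859 -0.026 3.454
vertex 2.098 1.66 4.533
vertex 1.016 1.063 4.165
endloop
endfacet
facet normal 0.544 -0.703 -0.459
outer loop
vertex 2.941 0.57 3.823
vertex 1.859 -0.026 3.454
vertex 2.924 1.397 2.535
endloop
endfacet
facet normal 0.010 -0.540 0.842
outer loop
vertex 2.941 0.57 3.823
vertex 2.098 1.66 4.533
vertex 1.859 -0.026 3.454
endloop
endfacet
facet normal -0.544 0.703 0.459
outer loop
vertex 1.016 1.063 4.165
vertex 2.098 1.66 4.533
vertex 0.999 1.89 2.877
endloop
endfacet
facet normal -0.011 0.541 -0.841
outer loop
vertex 2.081 2.486 3.246
vertex 2.924 1.397 2.535
vertex 0.999 1.89 2.877
endloop
endfacet
facet normal -0.544 0.703 0.458
outer loop
vertex 0.999 1.89 2.877
vertex 2.098 1.66 4.533
vertex 2.081 2.486 3.246
endloop
endfacet
facet normal 0.839 0.463 0.286
outer loop
vertex 2.081 2.486 3.246
vertex 2.941 0.57 3.823
vertex 2.924 1.397 2.535
endloop
endfacet
facet normal 0.839 0.463 0.286
outer loop
vertex 2.098 1.66 4.533
vertex 2.941 0.57 3.823
vertex 2.081 2.486 3.246
endloop
endfacet
facet normal -0.396 0.602 -0.693
outer loop
vertex -1.055 -1.436 3.082
vertex -0.136 -1.439 2.554
vertex -1.644 -2.993 2.067
endloop
endfacet
facet normal -0.867 0.003 0.499
outer loop
vertex -1.164 -3.721 2.906
vertex -1.055 -1.436 3.082
vertex -1.644 -2.993 2.067
endloop
endfacet
facet normal -0.396 0.602 -0.693
outer loop
vertex -1.644 -2.993 2.067
vertex -0.136 -1.439 2.554
vertex -0.725 -2.996 1.539
endloop
endfacet
facet normal -0.302 -0.799 -0.521
outer loop
vertex -0.725 -2.996 1.539
vertex -1.164 -3.721 2.906
vertex -1.644 -2.993 2.067
endloop
endfacet
facet normal 0.302 0.799 0.521
outer loop
vertex -1.055 -1.436 3.082
vertex 0.344 -2.167 3.393
vertex -0.136 -1.439 2.554
endloop
endfacet
facet normal -0.867 0.003 0.499
outer loop
vertex -0.575 -2.164 3.921
vertex -1.055 -1.436 3.082
vertex -1.164 -3.721 2.906
endloop
endfacet
facet normal 0.302 0.799 0.521
outer loop
vertex -0.575 -2.164 3.921
vertex 0.344 -2.167 3.393
vertex -1.055 -1.436 3.082
endloop
endfacet
facet normal 0.867 -0.003 -0.499
outer loop
vertex -0.136 -1.439 2.554
vertex 0.344 -2.167 3.393
vertex -0.725 -2.996 1.539
endloop
endfacet
facet normal -0.302 -0.799 -0.521
outer loop
vertex -0.245 -3.724 2.378
vertex -1.164 -3.721 2.906
vertex -0.725 -2.996 1.539
endloop
endfacet
facet normal 0.867 -0.003 -0.499
outer loop
vertex -0.725 -2.996 1.539
vertex 0.344 -2.167 3.393
vertex -0.245 -3.724 2.378
endloop
endfacet
facet normal 0.396 -0.602 0.693
outer loop
vertex -0.245 -3.724 2.378
vertex -0.575 -2.164 3.921
vertex -1.164 -3.721 2.906
endloop
endfacet
facet normal 0.396 -0.602 0.693
outer loop
vertex 0.344 -2.167 3.393
vertex -0.575 -2.164 3.921
vertex -0.245 -3.724 2.378
endloop
endfacet
facet normal -0.703 0.338 0.626
outer loop
vertex 1.75 -1.605 2.636
vertex 2.299 -1.642 3.272
vertex 2.231 -0.939 2.816
endloop
endfacet
facet normal -0.806 0.591 -0.032
outer loop
vertex 1.75 -1.605 2.636
vertex 2.231 -0.939 2.816
vertex 2.102 -1.159 2.015
endloop
endfacet
facet normal -0.880 0.035 -0.474
outer loop
vertex 1.75 -1.605 2.636
vertex 2.102 -1.159 2.015
vertex 2.09 -2.0 1.975
endloop
endfacet
facet normal -0.822 -0.563 -0.087
outer loop
vertex 1.75 -1.605 2.636
vertex 2.09 -2.0 1.975
vertex 2.212 -2.298 2.752
endloop
endfacet
facet normal -0.712 -0.376 0.593
outer loop
vertex 1.75 -1.605 2.636
vertex 2.212 -2.298 2.752
vertex 2.299 -1.642 3.272
endloop
endfacet
facet normal -0.219 0.949 -0.225
outer loop
vertex 2.102 -1.159 2.015
vertex 2.231 -0.939 2.816
vertex 2.868 -0.922 2.268
endloop
endfacet
facet normal -0.054 0.540 0.840
outer loop
vertex 2.231 -0.939 2.816
vertex 2.299 -1.642 3.272
vertex 2.99 -1.22 3.045
endloop
endfacet
facet normal -0.070 -0.614 0.786
outer loop
vertex 2.299 -1.642 3.272
vertex 2.212 -2.298 2.752
vertex 2.978 -2.061 3.005
endloop
endfacet
facet normal -0.245 -0.917 -0.313
outer loop
vertex 2.212 -2.298 2.752
vertex 2.09 -2.0 1.975
vertex 2.849 -2.281 2.204
endloop
endfacet
facet normal -0.339 0.050 -0.940
outer loop
vertex 2.09 -2.0 1.975
vertex 2.102 -1.159 2.015
vertex 2.781 -1.578 1.748
endloop
endfacet
facet normal 0.822 0.563 0.087
outer loop
vertex 3.33 -1.615 2.384
vertex 2.868 -0.922 2.268
vertex 2.99 -1.22 3.045
endloop
endfacet
facet normal 0.880 -0.035 0.474
outer loop
vertex 3.33 -1.615 2.384
vertex 2.99 -1.22 3.045
vertex 2.978 -2.061 3.005
endloop
endfacet
facet normal 0.806 -0.591 0.032
outer loop
vertex 3.33 -1.615 2.384
vertex 2.978 -2.061 3.005
vertex 2.849 -2.281 2.204
endloop
endfacet
facet normal 0.703 -0.338 -0.626
outer loop
vertex 3.33 -1.615 2.384
vertex 2.849 -2.281 2.204
vertex 2.781 -1.578 1.748
endloop
endfacet
facet normal 0.712 0.376 -0.593
outer loop
vertex 3.33 -1.615 2.384
vertex 2.781 -1.578 1.748
vertex 2.868 -0.922 2.268
endloop
endfacet
facet normal 0.245 0.917 0.313
outer loop
vertex 2.99 -1.22 3.045
vertex 2.868 -0.922 2.268
vertex 2.231 -0.939 2.816
endloop
endfacet
facet normal 0.339 -0.050 0.940
outer loop
vertex 2.978 -2.061 3.005
vertex 2.99 -1.22 3.045
vertex 2.299 -1.642 3.272
endloop
endfacet
facet normal 0.219 -0.949 0.225
outer loop
vertex 2.849 -2.281 2.204
vertex 2.978 -2.061 3.005
vertex 2.212 -2.298 2.752
endloop
endfacet
facet normal 0.054 -0.540 -0.840
outer loop
vertex 2.781 -1.578 1.748
vertex 2.849 -2.281 2.204
vertex 2.09 -2.0 1.975
endloop
endfacet
facet normal 0.070 0.614 -0.786
outer loop
vertex 2.868 -0.922 2.268
vertex 2.781 -1.578 1.748
vertex 2.102 -1.159 2.015
endloop
endfacet

endsolid


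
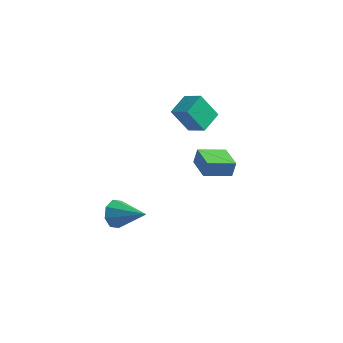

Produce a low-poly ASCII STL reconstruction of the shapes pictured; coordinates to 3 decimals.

solid 
facet normal -0.575 -0.024 0.818
outer loop
vertex -0.604 3.202 1.703
vertex -0.291 4.374 1.957
vertex -1.538 3.591 1.057
endloop
endfacet
facet normal -0.252 -0.946 -0.205
outer loop
vertex -0.669 3.626 -0.177
vertex -0.604 3.202 1.703
vertex -1.538 3.591 1.057
endloop
endfacet
facet normal -0.575 -0.024 0.818
outer loop
vertex -1.538 3.591 1.057
vertex -0.291 4.374 1.957
vertex -1.225 4.763 1.311
endloop
endfacet
facet normal -0.778 0.324 -0.538
outer loop
vertex -1.225 4.763 1.311
vertex -0.669 3.626 -0.177
vertex -1.538 3.591 1.057
endloop
endfacet
facet normal 0.778 -0.324 0.538
outer loop
vertex -0.604 3.202 1.703
vertex 0.578 4.409 0.723
vertex -0.291 4.374 1.957
endloop
endfacet
facet normal -0.252 -0.946 -0.205
outer loop
vertex 0.265 3.237 0.469
vertex -0.604 3.202 1.703
vertex -0.669 3.626 -0.177
endloop
endfacet
facet normal 0.778 -0.324 0.538
outer loop
vertex 0.265 3.237 0.469
vertex 0.578 4.409 0.723
vertex -0.604 3.202 1.703
endloop
endfacet
facet normal 0.252 0.946 0.205
outer loop
vertex -0.291 4.374 1.957
vertex 0.578 4.409 0.723
vertex -1.225 4.763 1.311
endloop
endfacet
facet normal -0.778 0.324 -0.538
outer loop
vertex -0.356 4.798 0.077
vertex -0.669 3.626 -0.177
vertex -1.225 4.763 1.311
endloop
endfacet
facet normal 0.252 0.946 0.205
outer loop
vertex -1.225 4.763 1.311
vertex 0.578 4.409 0.723
vertex -0.356 4.798 0.077
endloop
endfacet
facet normal 0.575 0.024 -0.818
outer loop
vertex -0.356 4.798 0.077
vertex 0.265 3.237 0.469
vertex -0.669 3.626 -0.177
endloop
endfacet
facet normal 0.575 0.024 -0.818
outer loop
vertex 0.578 4.409 0.723
vertex 0.265 3.237 0.469
vertex -0.356 4.798 0.077
endloop
endfacet
facet normal -0.603 0.782 -0.159
outer loop
vertex -0.152 3.448 -1.394
vertex 1.033 4.272 -1.836
vertex -0.271 3.195 -2.186
endloop
endfacet
facet normal -0.785 -0.546 0.292
outer loop
vertex 0.567 2.108 -1.964
vertex -0.152 3.448 -1.394
vertex -0.271 3.195 -2.186
endloop
endfacet
facet normal -0.603 0.782 -0.159
outer loop
vertex -0.271 3.195 -2.186
vertex 1.033 4.272 -1.836
vertex 0.914 4.019 -2.628
endloop
endfacet
facet normal -0.142 -0.302 -0.943
outer loop
vertex 0.914 4.019 -2.628
vertex 0.567 2.108 -1.964
vertex -0.271 3.195 -2.186
endloop
endfacet
facet normal 0.142 0.302 0.943
outer loop
vertex -0.152 3.448 -1.394
vertex 1.871 3.185 -1.614
vertex 1.033 4.272 -1.836
endloop
endfacet
facet normal -0.785 -0.546 0.292
outer loop
vertex 0.686 2.361 -1.172
vertex -0.152 3.448 -1.394
vertex 0.567 2.108 -1.964
endloop
endfacet
facet normal 0.142 0.302 0.943
outer loop
vertex 0.686 2.361 -1.172
vertex 1.871 3.185 -1.614
vertex -0.152 3.448 -1.394
endloop
endfacet
facet normal 0.785 0.546 -0.292
outer loop
vertex 1.033 4.272 -1.836
vertex 1.871 3.185 -1.614
vertex 0.914 4.019 -2.628
endloop
endfacet
facet normal -0.142 -0.302 -0.943
outer loop
vertex 1.752 2.932 -2.406
vertex 0.567 2.108 -1.964
vertex 0.914 4.019 -2.628
endloop
endfacet
facet normal 0.785 0.546 -0.292
outer loop
vertex 0.914 4.019 -2.628
vertex 1.871 3.185 -1.614
vertex 1.752 2.932 -2.406
endloop
endfacet
facet normal 0.603 -0.782 0.159
outer loop
vertex 1.752 2.932 -2.406
vertex 0.686 2.361 -1.172
vertex 0.567 2.108 -1.964
endloop
endfacet
facet normal 0.603 -0.782 0.159
outer loop
vertex 1.871 3.185 -1.614
vertex 0.686 2.361 -1.172
vertex 1.752 2.932 -2.406
endloop
endfacet
facet normal -0.861 0.190 -0.471
outer loop
vertex -2.0 -2.67 -2.061
vertex -2.267 -2.305 -1.426
vertex -1.871 -2.087 -2.062
endloop
endfacet
facet normal 0.741 -0.165 -0.651
outer loop
vertex -2.0 -2.67 -2.061
vertex -1.871 -2.087 -2.062
vertex -0.673 -2.655 -0.554
endloop
endfacet
facet normal -0.861 0.189 -0.472
outer loop
vertex -1.871 -2.087 -2.062
vertex -2.267 -2.305 -1.426
vertex -1.975 -1.632 -1.69
endloop
endfacet
facet normal 0.757 0.508 -0.410
outer loop
vertex -1.871 -2.087 -2.062
vertex -1.975 -1.632 -1.69
vertex -0.673 -2.655 -0.554
endloop
endfacet
facet normal -0.862 0.190 -0.470
outer loop
vertex -1.975 -1.632 -1.69
vertex -2.267 -2.305 -1.426
vertex -2.249 -1.571 -1.163
endloop
endfacet
facet normal 0.513 0.841 0.169
outer loop
vertex -1.975 -1.632 -1.69
vertex -2.249 -1.571 -1.163
vertex -0.673 -2.655 -0.554
endloop
endfacet
facet normal -0.862 0.190 -0.471
outer loop
vertex -2.249 -1.571 -1.163
vertex -2.267 -2.305 -1.426
vertex -2.534 -1.94 -0.79
endloop
endfacet
facet normal 0.152 0.642 0.751
outer loop
vertex -2.249 -1.571 -1.163
vertex -2.534 -1.94 -0.79
vertex -0.673 -2.655 -0.554
endloop
endfacet
facet normal -0.861 0.191 -0.471
outer loop
vertex -2.534 -1.94 -0.79
vertex -2.267 -2.305 -1.426
vertex -2.663 -2.523 -0.79
endloop
endfacet
facet normal -0.116 0.026 0.993
outer loop
vertex -2.534 -1.94 -0.79
vertex -2.663 -2.523 -0.79
vertex -0.673 -2.655 -0.554
endloop
endfacet
facet normal -0.861 0.189 -0.472
outer loop
vertex -2.663 -2.523 -0.79
vertex -2.267 -2.305 -1.426
vertex -2.559 -2.978 -1.162
endloop
endfacet
facet normal -0.132 -0.645 0.752
outer loop
vertex -2.663 -2.523 -0.79
vertex -2.559 -2.978 -1.162
vertex -0.673 -2.655 -0.554
endloop
endfacet
facet normal -0.862 0.189 -0.471
outer loop
vertex -2.559 -2.978 -1.162
vertex -2.267 -2.305 -1.426
vertex -2.285 -3.039 -1.688
endloop
endfacet
facet normal 0.112 -0.979 0.172
outer loop
vertex -2.559 -2.978 -1.162
vertex -2.285 -3.039 -1.688
vertex -0.673 -2.655 -0.554
endloop
endfacet
facet normal -0.862 0.189 -0.471
outer loop
vertex -2.285 -3.039 -1.688
vertex -2.267 -2.305 -1.426
vertex -2.0 -2.67 -2.061
endloop
endfacet
facet normal 0.474 -0.780 -0.409
outer loop
vertex -2.285 -3.039 -1.688
vertex -2.0 -2.67 -2.061
vertex -0.673 -2.655 -0.554
endloop
endfacet

endsolid


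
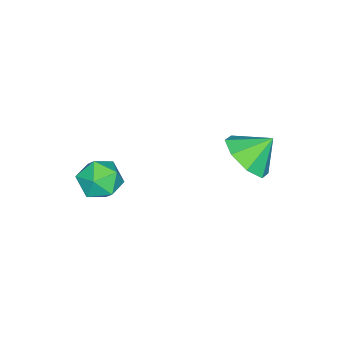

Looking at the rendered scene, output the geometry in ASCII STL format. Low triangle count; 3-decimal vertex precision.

solid 
facet normal 0.466 -0.559 -0.685
outer loop
vertex -2.118 3.098 -0.502
vertex -2.612 2.309 -0.194
vertex -2.767 3.004 -0.867
endloop
endfacet
facet normal -0.143 0.990 -0.001
outer loop
vertex -2.118 3.098 -0.502
vertex -2.767 3.004 -0.867
vertex -3.148 2.951 0.594
endloop
endfacet
facet normal 0.467 -0.559 -0.685
outer loop
vertex -2.767 3.004 -0.867
vertex -2.612 2.309 -0.194
vertex -3.324 2.504 -0.838
endloop
endfacet
facet normal -0.665 0.732 -0.147
outer loop
vertex -2.767 3.004 -0.867
vertex -3.324 2.504 -0.838
vertex -3.148 2.951 0.594
endloop
endfacet
facet normal 0.467 -0.559 -0.685
outer loop
vertex -3.324 2.504 -0.838
vertex -2.612 2.309 -0.194
vertex -3.465 1.889 -0.432
endloop
endfacet
facet normal -0.968 0.249 0.041
outer loop
vertex -3.324 2.504 -0.838
vertex -3.465 1.889 -0.432
vertex -3.148 2.951 0.594
endloop
endfacet
facet normal 0.466 -0.558 -0.686
outer loop
vertex -3.465 1.889 -0.432
vertex -2.612 2.309 -0.194
vertex -3.105 1.52 0.113
endloop
endfacet
facet normal -0.872 -0.179 0.455
outer loop
vertex -3.465 1.889 -0.432
vertex -3.105 1.52 0.113
vertex -3.148 2.951 0.594
endloop
endfacet
facet normal 0.467 -0.558 -0.686
outer loop
vertex -3.105 1.52 0.113
vertex -2.612 2.309 -0.194
vertex -2.457 1.613 0.478
endloop
endfacet
facet normal -0.436 -0.299 0.849
outer loop
vertex -3.105 1.52 0.113
vertex -2.457 1.613 0.478
vertex -3.148 2.951 0.594
endloop
endfacet
facet normal 0.467 -0.558 -0.686
outer loop
vertex -2.457 1.613 0.478
vertex -2.612 2.309 -0.194
vertex -1.899 2.114 0.45
endloop
endfacet
facet normal 0.087 -0.041 0.995
outer loop
vertex -2.457 1.613 0.478
vertex -1.899 2.114 0.45
vertex -3.148 2.951 0.594
endloop
endfacet
facet normal 0.466 -0.559 -0.686
outer loop
vertex -1.899 2.114 0.45
vertex -2.612 2.309 -0.194
vertex -1.759 2.729 0.044
endloop
endfacet
facet normal 0.390 0.444 0.807
outer loop
vertex -1.899 2.114 0.45
vertex -1.759 2.729 0.044
vertex -3.148 2.951 0.594
endloop
endfacet
facet normal 0.467 -0.560 -0.685
outer loop
vertex -1.759 2.729 0.044
vertex -2.612 2.309 -0.194
vertex -2.118 3.098 -0.502
endloop
endfacet
facet normal 0.295 0.870 0.394
outer loop
vertex -1.759 2.729 0.044
vertex -2.118 3.098 -0.502
vertex -3.148 2.951 0.594
endloop
endfacet
facet normal 0.234 0.243 0.941
outer loop
vertex -0.062 -0.914 -0.266
vertex -0.051 -1.719 -0.061
vertex 0.643 -1.349 -0.329
endloop
endfacet
facet normal 0.491 0.725 0.483
outer loop
vertex -0.062 -0.914 -0.266
vertex 0.643 -1.349 -0.329
vertex 0.433 -0.81 -0.925
endloop
endfacet
facet normal -0.058 0.992 0.113
outer loop
vertex -0.062 -0.914 -0.266
vertex 0.433 -0.81 -0.925
vertex -0.391 -0.847 -1.026
endloop
endfacet
facet normal -0.655 0.674 0.343
outer loop
vertex -0.062 -0.914 -0.266
vertex -0.391 -0.847 -1.026
vertex -0.69 -1.409 -0.492
endloop
endfacet
facet normal -0.474 0.211 0.855
outer loop
vertex -0.062 -0.914 -0.266
vertex -0.69 -1.409 -0.492
vertex -0.051 -1.719 -0.061
endloop
endfacet
facet normal 0.922 0.387 0.026
outer loop
vertex 0.433 -0.81 -0.925
vertex 0.643 -1.349 -0.329
vertex 0.75 -1.551 -1.128
endloop
endfacet
facet normal 0.506 -0.393 0.768
outer loop
vertex 0.643 -1.349 -0.329
vertex -0.051 -1.719 -0.061
vertex 0.451 -2.113 -0.594
endloop
endfacet
facet normal -0.639 -0.445 0.627
outer loop
vertex -0.051 -1.719 -0.061
vertex -0.69 -1.409 -0.492
vertex -0.373 -2.15 -0.695
endloop
endfacet
facet normal -0.931 0.304 -0.202
outer loop
vertex -0.69 -1.409 -0.492
vertex -0.391 -0.847 -1.026
vertex -0.583 -1.611 -1.291
endloop
endfacet
facet normal 0.034 0.819 -0.573
outer loop
vertex -0.391 -0.847 -1.026
vertex 0.433 -0.81 -0.925
vertex 0.111 -1.241 -1.559
endloop
endfacet
facet normal 0.655 -0.674 -0.343
outer loop
vertex 0.122 -2.046 -1.354
vertex 0.75 -1.551 -1.128
vertex 0.451 -2.113 -0.594
endloop
endfacet
facet normal 0.058 -0.992 -0.113
outer loop
vertex 0.122 -2.046 -1.354
vertex 0.451 -2.113 -0.594
vertex -0.373 -2.15 -0.695
endloop
endfacet
facet normal -0.491 -0.725 -0.483
outer loop
vertex 0.122 -2.046 -1.354
vertex -0.373 -2.15 -0.695
vertex -0.583 -1.611 -1.291
endloop
endfacet
facet normal -0.234 -0.243 -0.941
outer loop
vertex 0.122 -2.046 -1.354
vertex -0.583 -1.611 -1.291
vertex 0.111 -1.241 -1.559
endloop
endfacet
facet normal 0.474 -0.211 -0.855
outer loop
vertex 0.122 -2.046 -1.354
vertex 0.111 -1.241 -1.559
vertex 0.75 -1.551 -1.128
endloop
endfacet
facet normal 0.931 -0.304 0.202
outer loop
vertex 0.451 -2.113 -0.594
vertex 0.75 -1.551 -1.128
vertex 0.643 -1.349 -0.329
endloop
endfacet
facet normal -0.034 -0.819 0.573
outer loop
vertex -0.373 -2.15 -0.695
vertex 0.451 -2.113 -0.594
vertex -0.051 -1.719 -0.061
endloop
endfacet
facet normal -0.922 -0.387 -0.026
outer loop
vertex -0.583 -1.611 -1.291
vertex -0.373 -2.15 -0.695
vertex -0.69 -1.409 -0.492
endloop
endfacet
facet normal -0.506 0.393 -0.768
outer loop
vertex 0.111 -1.241 -1.559
vertex -0.583 -1.611 -1.291
vertex -0.391 -0.847 -1.026
endloop
endfacet
facet normal 0.639 0.445 -0.627
outer loop
vertex 0.75 -1.551 -1.128
vertex 0.111 -1.241 -1.559
vertex 0.433 -0.81 -0.925
endloop
endfacet

endsolid


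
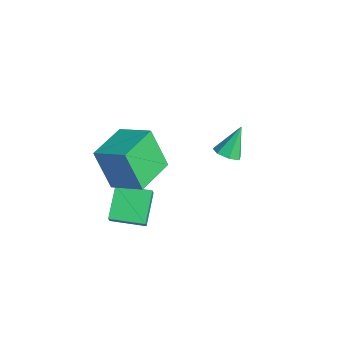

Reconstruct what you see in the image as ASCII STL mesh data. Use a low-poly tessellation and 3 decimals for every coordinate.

solid 
facet normal -0.511 -0.856 0.079
outer loop
vertex -2.242 -3.665 -2.481
vertex -2.694 -3.454 -3.12
vertex -1.287 -4.318 -3.372
endloop
endfacet
facet normal 0.557 -0.261 0.788
outer loop
vertex -0.586 -3.146 -3.48
vertex -2.242 -3.665 -2.481
vertex -1.287 -4.318 -3.372
endloop
endfacet
facet normal -0.511 -0.856 0.079
outer loop
vertex -1.287 -4.318 -3.372
vertex -2.694 -3.454 -3.12
vertex -1.739 -4.107 -4.011
endloop
endfacet
facet normal 0.654 -0.447 -0.610
outer loop
vertex -1.739 -4.107 -4.011
vertex -0.586 -3.146 -3.48
vertex -1.287 -4.318 -3.372
endloop
endfacet
facet normal -0.654 0.447 0.610
outer loop
vertex -2.242 -3.665 -2.481
vertex -1.993 -2.282 -3.228
vertex -2.694 -3.454 -3.12
endloop
endfacet
facet normal 0.557 -0.261 0.788
outer loop
vertex -1.541 -2.493 -2.589
vertex -2.242 -3.665 -2.481
vertex -0.586 -3.146 -3.48
endloop
endfacet
facet normal -0.654 0.447 0.610
outer loop
vertex -1.541 -2.493 -2.589
vertex -1.993 -2.282 -3.228
vertex -2.242 -3.665 -2.481
endloop
endfacet
facet normal -0.557 0.261 -0.788
outer loop
vertex -2.694 -3.454 -3.12
vertex -1.993 -2.282 -3.228
vertex -1.739 -4.107 -4.011
endloop
endfacet
facet normal 0.654 -0.447 -0.610
outer loop
vertex -1.038 -2.935 -4.119
vertex -0.586 -3.146 -3.48
vertex -1.739 -4.107 -4.011
endloop
endfacet
facet normal -0.557 0.261 -0.788
outer loop
vertex -1.739 -4.107 -4.011
vertex -1.993 -2.282 -3.228
vertex -1.038 -2.935 -4.119
endloop
endfacet
facet normal 0.511 0.856 -0.079
outer loop
vertex -1.038 -2.935 -4.119
vertex -1.541 -2.493 -2.589
vertex -0.586 -3.146 -3.48
endloop
endfacet
facet normal 0.511 0.856 -0.079
outer loop
vertex -1.993 -2.282 -3.228
vertex -1.541 -2.493 -2.589
vertex -1.038 -2.935 -4.119
endloop
endfacet
facet normal 0.207 -0.498 -0.842
outer loop
vertex -2.159 1.233 -2.656
vertex -2.666 0.953 -2.615
vertex -2.55 1.454 -2.883
endloop
endfacet
facet normal 0.484 0.875 0.018
outer loop
vertex -2.159 1.233 -2.656
vertex -2.55 1.454 -2.883
vertex -2.954 1.647 -1.445
endloop
endfacet
facet normal 0.208 -0.498 -0.842
outer loop
vertex -2.55 1.454 -2.883
vertex -2.666 0.953 -2.615
vertex -3.028 1.298 -2.909
endloop
endfacet
facet normal -0.293 0.933 -0.208
outer loop
vertex -2.55 1.454 -2.883
vertex -3.028 1.298 -2.909
vertex -2.954 1.647 -1.445
endloop
endfacet
facet normal 0.208 -0.499 -0.841
outer loop
vertex -3.028 1.298 -2.909
vertex -2.666 0.953 -2.615
vertex -3.233 0.882 -2.713
endloop
endfacet
facet normal -0.906 0.421 -0.054
outer loop
vertex -3.028 1.298 -2.909
vertex -3.233 0.882 -2.713
vertex -2.954 1.647 -1.445
endloop
endfacet
facet normal 0.208 -0.500 -0.841
outer loop
vertex -3.233 0.882 -2.713
vertex -2.666 0.953 -2.615
vertex -3.011 0.52 -2.443
endloop
endfacet
facet normal -0.890 -0.276 0.362
outer loop
vertex -3.233 0.882 -2.713
vertex -3.011 0.52 -2.443
vertex -2.954 1.647 -1.445
endloop
endfacet
facet normal 0.207 -0.499 -0.841
outer loop
vertex -3.011 0.52 -2.443
vertex -2.666 0.953 -2.615
vertex -2.529 0.484 -2.303
endloop
endfacet
facet normal -0.259 -0.633 0.730
outer loop
vertex -3.011 0.52 -2.443
vertex -2.529 0.484 -2.303
vertex -2.954 1.647 -1.445
endloop
endfacet
facet normal 0.209 -0.499 -0.841
outer loop
vertex -2.529 0.484 -2.303
vertex -2.666 0.953 -2.615
vertex -2.15 0.801 -2.397
endloop
endfacet
facet normal 0.510 -0.382 0.770
outer loop
vertex -2.529 0.484 -2.303
vertex -2.15 0.801 -2.397
vertex -2.954 1.647 -1.445
endloop
endfacet
facet normal 0.208 -0.500 -0.841
outer loop
vertex -2.15 0.801 -2.397
vertex -2.666 0.953 -2.615
vertex -2.159 1.233 -2.656
endloop
endfacet
facet normal 0.843 0.290 0.454
outer loop
vertex -2.15 0.801 -2.397
vertex -2.159 1.233 -2.656
vertex -2.954 1.647 -1.445
endloop
endfacet
facet normal -0.744 -0.543 -0.389
outer loop
vertex -2.187 -4.497 -0.212
vertex -3.217 -3.108 -0.182
vertex -1.636 -4.052 -1.889
endloop
endfacet
facet normal 0.596 -0.803 -0.017
outer loop
vertex -0.543 -3.252 -1.318
vertex -2.187 -4.497 -0.212
vertex -1.636 -4.052 -1.889
endloop
endfacet
facet normal -0.744 -0.544 -0.388
outer loop
vertex -1.636 -4.052 -1.889
vertex -3.217 -3.108 -0.182
vertex -2.667 -2.663 -1.859
endloop
endfacet
facet normal 0.302 0.244 -0.921
outer loop
vertex -2.667 -2.663 -1.859
vertex -0.543 -3.252 -1.318
vertex -1.636 -4.052 -1.889
endloop
endfacet
facet normal -0.303 -0.244 0.921
outer loop
vertex -2.187 -4.497 -0.212
vertex -2.124 -2.308 0.389
vertex -3.217 -3.108 -0.182
endloop
endfacet
facet normal 0.596 -0.803 -0.017
outer loop
vertex -1.093 -3.697 0.359
vertex -2.187 -4.497 -0.212
vertex -0.543 -3.252 -1.318
endloop
endfacet
facet normal -0.302 -0.244 0.921
outer loop
vertex -1.093 -3.697 0.359
vertex -2.124 -2.308 0.389
vertex -2.187 -4.497 -0.212
endloop
endfacet
facet normal -0.596 0.802 0.017
outer loop
vertex -3.217 -3.108 -0.182
vertex -2.124 -2.308 0.389
vertex -2.667 -2.663 -1.859
endloop
endfacet
facet normal 0.302 0.244 -0.921
outer loop
vertex -1.573 -1.863 -1.288
vertex -0.543 -3.252 -1.318
vertex -2.667 -2.663 -1.859
endloop
endfacet
facet normal -0.596 0.803 0.017
outer loop
vertex -2.667 -2.663 -1.859
vertex -2.124 -2.308 0.389
vertex -1.573 -1.863 -1.288
endloop
endfacet
facet normal 0.744 0.543 0.388
outer loop
vertex -1.573 -1.863 -1.288
vertex -1.093 -3.697 0.359
vertex -0.543 -3.252 -1.318
endloop
endfacet
facet normal 0.744 0.544 0.389
outer loop
vertex -2.124 -2.308 0.389
vertex -1.093 -3.697 0.359
vertex -1.573 -1.863 -1.288
endloop
endfacet

endsolid
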